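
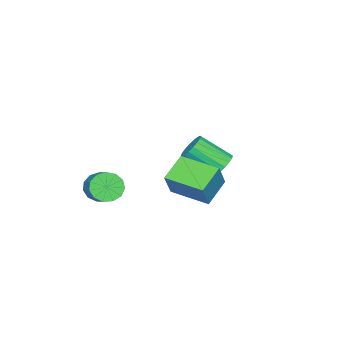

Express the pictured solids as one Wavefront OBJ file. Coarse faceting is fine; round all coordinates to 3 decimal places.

v 1.547 2.37 -0.87
v 2.343 2.502 0.615
v 1.506 4.533 -1.04
v 2.302 4.665 0.445
v 3.038 2.335 -1.665
v 3.834 2.467 -0.18
v 2.997 4.498 -1.835
v 3.793 4.63 -0.35
v -2.823 1.861 -3.156
v -2.394 1.509 -3.799
v -1.847 -0.113 -2.548
v -2.277 0.239 -1.904
v -2.133 1.725 -3.633
v -1.586 0.104 -2.381
v -2.008 1.969 -3.371
v -1.462 0.348 -2.12
v -2.045 2.191 -3.068
v -1.499 0.57 -1.816
v -2.236 2.348 -2.781
v -1.69 0.727 -1.529
v -2.544 2.408 -2.569
v -1.997 0.787 -1.317
v -2.906 2.36 -2.473
v -2.36 0.739 -1.221
v -3.253 2.213 -2.512
v -2.706 0.591 -1.261
v -3.514 1.996 -2.679
v -2.967 0.375 -1.427
v -3.638 1.752 -2.94
v -3.092 0.131 -1.689
v -3.601 1.53 -3.244
v -3.055 -0.091 -1.992
v -3.41 1.373 -3.531
v -2.864 -0.248 -2.279
v -3.103 1.313 -3.743
v -2.556 -0.308 -2.491
v -2.74 1.361 -3.839
v -2.194 -0.26 -2.587
v 3.298 -1.691 -2.612
v 4.053 -1.96 -3.064
v 4.877 -0.999 -2.259
v 4.122 -0.729 -1.808
v 3.855 -1.564 -3.334
v 4.679 -0.603 -2.529
v 3.48 -1.209 -3.374
v 4.304 -0.248 -2.57
v 3.047 -1.006 -3.173
v 3.871 -0.045 -2.369
v 2.694 -1.021 -2.794
v 3.518 -0.059 -1.99
v 2.533 -1.248 -2.357
v 3.357 -0.287 -1.553
v 2.614 -1.616 -2.001
v 3.439 -0.655 -1.197
v 2.913 -2.007 -1.839
v 3.737 -1.046 -1.035
v 3.334 -2.298 -1.922
v 4.158 -1.337 -1.118
v 3.743 -2.396 -2.225
v 4.567 -1.435 -1.421
v 4.011 -2.27 -2.65
v 4.835 -1.309 -1.846
f 2 4 1
f 5 2 1
f 1 4 3
f 3 5 1
f 2 8 4
f 6 2 5
f 6 8 2
f 4 8 3
f 7 5 3
f 3 8 7
f 7 6 5
f 8 6 7
f 10 9 13
f 10 13 11
f 11 13 14
f 11 14 12
f 13 9 15
f 13 15 14
f 14 15 16
f 14 16 12
f 15 9 17
f 15 17 16
f 16 17 18
f 16 18 12
f 17 9 19
f 17 19 18
f 18 19 20
f 18 20 12
f 19 9 21
f 19 21 20
f 20 21 22
f 20 22 12
f 21 9 23
f 21 23 22
f 22 23 24
f 22 24 12
f 23 9 25
f 23 25 24
f 24 25 26
f 24 26 12
f 25 9 27
f 25 27 26
f 26 27 28
f 26 28 12
f 27 9 29
f 27 29 28
f 28 29 30
f 28 30 12
f 29 9 31
f 29 31 30
f 30 31 32
f 30 32 12
f 31 9 33
f 31 33 32
f 32 33 34
f 32 34 12
f 33 9 35
f 33 35 34
f 34 35 36
f 34 36 12
f 35 9 37
f 35 37 36
f 36 37 38
f 36 38 12
f 37 9 10
f 37 10 38
f 38 10 11
f 38 11 12
f 40 39 43
f 40 43 41
f 41 43 44
f 41 44 42
f 43 39 45
f 43 45 44
f 44 45 46
f 44 46 42
f 45 39 47
f 45 47 46
f 46 47 48
f 46 48 42
f 47 39 49
f 47 49 48
f 48 49 50
f 48 50 42
f 49 39 51
f 49 51 50
f 50 51 52
f 50 52 42
f 51 39 53
f 51 53 52
f 52 53 54
f 52 54 42
f 53 39 55
f 53 55 54
f 54 55 56
f 54 56 42
f 55 39 57
f 55 57 56
f 56 57 58
f 56 58 42
f 57 39 59
f 57 59 58
f 58 59 60
f 58 60 42
f 59 39 61
f 59 61 60
f 60 61 62
f 60 62 42
f 61 39 40
f 61 40 62
f 62 40 41
f 62 41 42



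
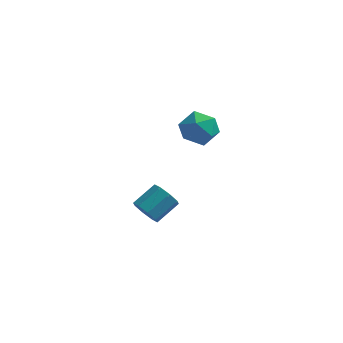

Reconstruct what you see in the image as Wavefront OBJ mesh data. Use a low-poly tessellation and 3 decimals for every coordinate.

v -0.495 -0.205 2.045
v 0.324 0.723 1.962
v 0.336 -0.783 3.778
v 1.155 0.145 3.695
v -0.042 0.391 3.907
v -0.556 0.749 2.836
v 1.216 -0.809 2.904
v 0.702 -0.451 1.833
v 1.381 0.35 2.493
v 0.604 1.092 3.113
v 0.056 -1.152 2.627
v -0.721 -0.41 3.247
v -2.611 -0.35 -4.424
v -2.342 0.038 -5.237
v -1.42 1.217 -4.369
v -1.689 0.83 -3.556
v -2.95 0.326 -4.982
v -2.028 1.506 -4.115
v -3.36 0.218 -4.4
v -2.438 1.398 -3.533
v -3.33 -0.222 -3.832
v -2.408 0.957 -2.965
v -2.88 -0.737 -3.611
v -1.958 0.442 -2.743
v -2.272 -1.026 -3.865
v -1.35 0.154 -2.998
v -1.862 -0.918 -4.447
v -0.94 0.262 -3.58
v -1.892 -0.477 -5.015
v -0.97 0.702 -4.148
f 1 12 6
f 1 6 2
f 1 2 8
f 1 8 11
f 1 11 12
f 2 6 10
f 6 12 5
f 12 11 3
f 11 8 7
f 8 2 9
f 4 10 5
f 4 5 3
f 4 3 7
f 4 7 9
f 4 9 10
f 5 10 6
f 3 5 12
f 7 3 11
f 9 7 8
f 10 9 2
f 14 13 17
f 14 17 15
f 15 17 18
f 15 18 16
f 17 13 19
f 17 19 18
f 18 19 20
f 18 20 16
f 19 13 21
f 19 21 20
f 20 21 22
f 20 22 16
f 21 13 23
f 21 23 22
f 22 23 24
f 22 24 16
f 23 13 25
f 23 25 24
f 24 25 26
f 24 26 16
f 25 13 27
f 25 27 26
f 26 27 28
f 26 28 16
f 27 13 29
f 27 29 28
f 28 29 30
f 28 30 16
f 29 13 14
f 29 14 30
f 30 14 15
f 30 15 16



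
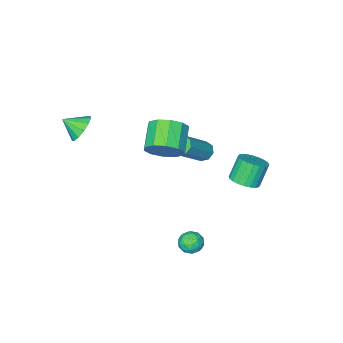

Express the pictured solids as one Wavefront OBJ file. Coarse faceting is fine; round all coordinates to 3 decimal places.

v 2.727 -3.034 2.768
v 3.255 -3.035 2.18
v 3.333 -3.666 3.312
v 3.366 -2.698 2.448
v 3.275 -2.467 2.818
v 3.01 -2.416 3.172
v 2.655 -2.562 3.397
v 2.323 -2.857 3.424
v 2.12 -3.209 3.242
v 2.109 -3.505 2.909
v 2.295 -3.651 2.532
v 2.618 -3.602 2.23
v 2.976 -3.372 2.099
v 1.205 3.223 -1.835
v 1.539 2.725 -2.028
v 0.381 2.855 -2.312
v 0.715 2.357 -2.505
v 0.573 2.424 -1.894
v 1.082 2.651 -1.599
v 0.838 2.929 -2.741
v 1.347 3.156 -2.446
v 1.312 2.543 -2.588
v 1.149 2.23 -2.065
v 0.771 3.35 -2.275
v 0.608 3.037 -1.752
v 1.444 3.006 -1.89
v 0.476 2.574 -2.45
v 0.392 2.613 -2.091
v 0.589 2.32 -2.205
v 1.176 2.963 -1.638
v 1.372 2.67 -1.751
v 0.805 2.493 -1.672
v 0.548 2.91 -2.589
v 0.744 2.617 -2.702
v 1.331 3.26 -2.135
v 1.528 2.967 -2.249
v 1.115 3.087 -2.668
v 1.508 2.606 -2.332
v 1.023 2.39 -2.613
v 1.095 2.726 -2.751
v 1.395 2.86 -2.578
v 1.412 2.423 -2.025
v 0.927 2.206 -2.305
v 0.844 2.246 -1.946
v 1.143 2.379 -1.773
v 1.278 2.316 -2.354
v 0.993 3.374 -2.035
v 0.508 3.157 -2.315
v 0.777 3.201 -2.567
v 1.076 3.334 -2.394
v 0.897 3.19 -1.727
v 0.412 2.974 -2.008
v 0.525 2.72 -1.762
v 0.825 2.854 -1.589
v 0.642 3.264 -1.986
v -3.877 -2.543 -2.022
v -3.537 -2.32 -2.421
v -2.043 -2.155 -1.058
v -2.383 -2.377 -0.658
v -3.766 -2.016 -2.208
v -2.271 -1.85 -0.844
v -4.06 -2.02 -1.885
v -2.565 -1.855 -0.522
v -4.247 -2.331 -1.643
v -2.752 -2.165 -0.279
v -4.217 -2.765 -1.622
v -2.723 -2.6 -0.259
v -3.989 -3.07 -1.836
v -2.494 -2.904 -0.472
v -3.695 -3.065 -2.158
v -2.2 -2.9 -0.795
v -3.508 -2.755 -2.401
v -2.013 -2.589 -1.037
v -2.905 1.723 -0.686
v -2.415 1.197 -0.471
v -3.026 1.09 0.66
v -3.515 1.617 0.446
v -2.283 1.44 -0.377
v -2.894 1.333 0.755
v -2.245 1.726 -0.329
v -2.856 1.62 0.802
v -2.307 2.012 -0.336
v -2.918 1.905 0.795
v -2.461 2.254 -0.396
v -3.072 2.147 0.735
v -2.682 2.415 -0.5
v -3.293 2.308 0.631
v -2.937 2.471 -0.632
v -3.547 2.364 0.499
v -3.187 2.413 -0.773
v -3.798 2.306 0.358
v -3.394 2.25 -0.9
v -4.005 2.143 0.231
v -3.526 2.007 -0.995
v -4.137 1.9 0.137
v -3.564 1.72 -1.042
v -4.175 1.614 0.089
v -3.502 1.435 -1.035
v -4.113 1.328 0.096
v -3.348 1.193 -0.975
v -3.959 1.086 0.156
v -3.127 1.032 -0.871
v -3.738 0.925 0.26
v -2.873 0.976 -0.739
v -3.483 0.869 0.392
v -2.622 1.034 -0.598
v -3.233 0.927 0.533
v -1.172 -2.046 -0.239
v -0.389 -2.506 0.154
v -1.324 -3.434 0.932
v -2.108 -2.974 0.539
v -0.541 -2.043 0.524
v -1.476 -2.971 1.301
v -0.935 -1.581 0.602
v -1.87 -2.509 1.38
v -1.419 -1.297 0.359
v -2.354 -2.225 1.137
v -1.809 -1.298 -0.112
v -2.744 -2.227 0.666
v -1.956 -1.586 -0.632
v -2.891 -2.514 0.146
v -1.804 -2.049 -1.001
v -2.739 -2.977 -0.224
v -1.41 -2.511 -1.08
v -2.345 -3.439 -0.302
v -0.926 -2.795 -0.837
v -1.861 -3.723 -0.059
v -0.536 -2.793 -0.366
v -1.471 -3.722 0.412
f 2 1 4
f 2 4 3
f 4 1 5
f 4 5 3
f 5 1 6
f 5 6 3
f 6 1 7
f 6 7 3
f 7 1 8
f 7 8 3
f 8 1 9
f 8 9 3
f 9 1 10
f 9 10 3
f 10 1 11
f 10 11 3
f 11 1 12
f 11 12 3
f 12 1 13
f 12 13 3
f 13 1 2
f 13 2 3
f 14 51 30
f 51 25 54
f 30 54 19
f 51 54 30
f 14 30 26
f 30 19 31
f 26 31 15
f 30 31 26
f 14 26 35
f 26 15 36
f 35 36 21
f 26 36 35
f 14 35 47
f 35 21 50
f 47 50 24
f 35 50 47
f 14 47 51
f 47 24 55
f 51 55 25
f 47 55 51
f 15 31 42
f 31 19 45
f 42 45 23
f 31 45 42
f 19 54 32
f 54 25 53
f 32 53 18
f 54 53 32
f 25 55 52
f 55 24 48
f 52 48 16
f 55 48 52
f 24 50 49
f 50 21 37
f 49 37 20
f 50 37 49
f 21 36 41
f 36 15 38
f 41 38 22
f 36 38 41
f 17 43 29
f 43 23 44
f 29 44 18
f 43 44 29
f 17 29 27
f 29 18 28
f 27 28 16
f 29 28 27
f 17 27 34
f 27 16 33
f 34 33 20
f 27 33 34
f 17 34 39
f 34 20 40
f 39 40 22
f 34 40 39
f 17 39 43
f 39 22 46
f 43 46 23
f 39 46 43
f 18 44 32
f 44 23 45
f 32 45 19
f 44 45 32
f 16 28 52
f 28 18 53
f 52 53 25
f 28 53 52
f 20 33 49
f 33 16 48
f 49 48 24
f 33 48 49
f 22 40 41
f 40 20 37
f 41 37 21
f 40 37 41
f 23 46 42
f 46 22 38
f 42 38 15
f 46 38 42
f 57 56 60
f 57 60 58
f 58 60 61
f 58 61 59
f 60 56 62
f 60 62 61
f 61 62 63
f 61 63 59
f 62 56 64
f 62 64 63
f 63 64 65
f 63 65 59
f 64 56 66
f 64 66 65
f 65 66 67
f 65 67 59
f 66 56 68
f 66 68 67
f 67 68 69
f 67 69 59
f 68 56 70
f 68 70 69
f 69 70 71
f 69 71 59
f 70 56 72
f 70 72 71
f 71 72 73
f 71 73 59
f 72 56 57
f 72 57 73
f 73 57 58
f 73 58 59
f 75 74 78
f 75 78 76
f 76 78 79
f 76 79 77
f 78 74 80
f 78 80 79
f 79 80 81
f 79 81 77
f 80 74 82
f 80 82 81
f 81 82 83
f 81 83 77
f 82 74 84
f 82 84 83
f 83 84 85
f 83 85 77
f 84 74 86
f 84 86 85
f 85 86 87
f 85 87 77
f 86 74 88
f 86 88 87
f 87 88 89
f 87 89 77
f 88 74 90
f 88 90 89
f 89 90 91
f 89 91 77
f 90 74 92
f 90 92 91
f 91 92 93
f 91 93 77
f 92 74 94
f 92 94 93
f 93 94 95
f 93 95 77
f 94 74 96
f 94 96 95
f 95 96 97
f 95 97 77
f 96 74 98
f 96 98 97
f 97 98 99
f 97 99 77
f 98 74 100
f 98 100 99
f 99 100 101
f 99 101 77
f 100 74 102
f 100 102 101
f 101 102 103
f 101 103 77
f 102 74 104
f 102 104 103
f 103 104 105
f 103 105 77
f 104 74 106
f 104 106 105
f 105 106 107
f 105 107 77
f 106 74 75
f 106 75 107
f 107 75 76
f 107 76 77
f 109 108 112
f 109 112 110
f 110 112 113
f 110 113 111
f 112 108 114
f 112 114 113
f 113 114 115
f 113 115 111
f 114 108 116
f 114 116 115
f 115 116 117
f 115 117 111
f 116 108 118
f 116 118 117
f 117 118 119
f 117 119 111
f 118 108 120
f 118 120 119
f 119 120 121
f 119 121 111
f 120 108 122
f 120 122 121
f 121 122 123
f 121 123 111
f 122 108 124
f 122 124 123
f 123 124 125
f 123 125 111
f 124 108 126
f 124 126 125
f 125 126 127
f 125 127 111
f 126 108 128
f 126 128 127
f 127 128 129
f 127 129 111
f 128 108 109
f 128 109 129
f 129 109 110
f 129 110 111



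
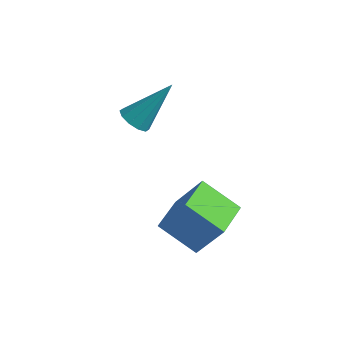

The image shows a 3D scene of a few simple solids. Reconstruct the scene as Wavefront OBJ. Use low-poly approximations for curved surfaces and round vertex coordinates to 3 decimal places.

v 2.308 -0.553 1.065
v 3.109 -0.354 2.377
v 2.11 0.729 0.991
v 2.91 0.929 2.303
v 3.53 -0.409 0.297
v 4.33 -0.209 1.609
v 3.331 0.874 0.223
v 4.132 1.073 1.535
v -0.092 1.922 2.884
v 0.35 2.046 2.548
v 0.652 2.878 4.216
v 0.107 2.297 2.504
v -0.213 2.405 2.606
v -0.486 2.328 2.814
v -0.61 2.096 3.049
v -0.535 1.798 3.221
v -0.292 1.548 3.265
v 0.028 1.44 3.163
v 0.302 1.517 2.955
v 0.425 1.748 2.72
f 2 4 1
f 5 2 1
f 1 4 3
f 3 5 1
f 2 8 4
f 6 2 5
f 6 8 2
f 4 8 3
f 7 5 3
f 3 8 7
f 7 6 5
f 8 6 7
f 10 9 12
f 10 12 11
f 12 9 13
f 12 13 11
f 13 9 14
f 13 14 11
f 14 9 15
f 14 15 11
f 15 9 16
f 15 16 11
f 16 9 17
f 16 17 11
f 17 9 18
f 17 18 11
f 18 9 19
f 18 19 11
f 19 9 20
f 19 20 11
f 20 9 10
f 20 10 11



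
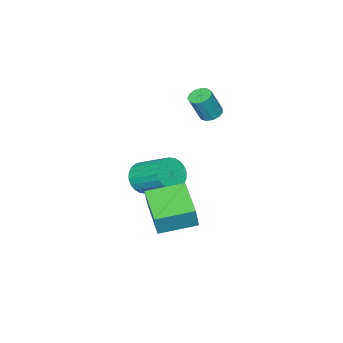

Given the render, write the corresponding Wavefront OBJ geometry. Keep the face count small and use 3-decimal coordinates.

v -2.202 0.14 1.457
v -1.661 0.01 1.208
v -1.057 -0.169 2.613
v -1.598 -0.04 2.863
v -1.667 0.351 1.254
v -1.063 0.171 2.659
v -1.843 0.624 1.365
v -1.239 0.445 2.77
v -2.133 0.744 1.505
v -1.529 0.565 2.91
v -2.445 0.672 1.63
v -1.841 0.492 3.035
v -2.68 0.431 1.7
v -2.076 0.251 3.105
v -2.763 0.097 1.693
v -2.159 -0.082 3.098
v -2.668 -0.223 1.611
v -2.064 -0.402 3.017
v -2.425 -0.428 1.481
v -1.821 -0.607 2.886
v -2.111 -0.452 1.343
v -1.507 -0.632 2.748
v -1.826 -0.289 1.241
v -1.222 -0.469 2.646
v 0.279 -1.952 -2.926
v 0.918 -1.548 -3.485
v 0.759 0.215 -2.393
v 0.121 -0.188 -1.834
v 0.607 -1.466 -3.662
v 0.448 0.297 -2.569
v 0.246 -1.459 -3.726
v 0.087 0.304 -2.634
v -0.11 -1.527 -3.669
v -0.269 0.236 -2.576
v -0.407 -1.659 -3.498
v -0.565 0.104 -2.406
v -0.599 -1.836 -3.241
v -0.758 -0.073 -2.149
v -0.657 -2.03 -2.935
v -0.816 -0.267 -1.843
v -0.573 -2.213 -2.629
v -0.732 -0.45 -1.536
v -0.359 -2.355 -2.367
v -0.518 -0.592 -1.275
v -0.048 -2.437 -2.191
v -0.207 -0.674 -1.098
v 0.313 -2.444 -2.126
v 0.154 -0.681 -1.034
v 0.669 -2.376 -2.184
v 0.51 -0.613 -1.091
v 0.965 -2.244 -2.354
v 0.807 -0.481 -1.262
v 1.158 -2.067 -2.611
v 0.999 -0.304 -1.519
v 1.216 -1.873 -2.917
v 1.057 -0.11 -1.825
v 1.132 -1.69 -3.224
v 0.973 0.073 -2.131
v 2.024 2.681 -1.121
v 2.345 2.793 0.04
v 3.153 4.422 -1.602
v 3.475 4.534 -0.441
v 3.545 1.606 -1.439
v 3.867 1.718 -0.278
v 4.675 3.347 -1.92
v 4.996 3.459 -0.759
f 2 1 5
f 2 5 3
f 3 5 6
f 3 6 4
f 5 1 7
f 5 7 6
f 6 7 8
f 6 8 4
f 7 1 9
f 7 9 8
f 8 9 10
f 8 10 4
f 9 1 11
f 9 11 10
f 10 11 12
f 10 12 4
f 11 1 13
f 11 13 12
f 12 13 14
f 12 14 4
f 13 1 15
f 13 15 14
f 14 15 16
f 14 16 4
f 15 1 17
f 15 17 16
f 16 17 18
f 16 18 4
f 17 1 19
f 17 19 18
f 18 19 20
f 18 20 4
f 19 1 21
f 19 21 20
f 20 21 22
f 20 22 4
f 21 1 23
f 21 23 22
f 22 23 24
f 22 24 4
f 23 1 2
f 23 2 24
f 24 2 3
f 24 3 4
f 26 25 29
f 26 29 27
f 27 29 30
f 27 30 28
f 29 25 31
f 29 31 30
f 30 31 32
f 30 32 28
f 31 25 33
f 31 33 32
f 32 33 34
f 32 34 28
f 33 25 35
f 33 35 34
f 34 35 36
f 34 36 28
f 35 25 37
f 35 37 36
f 36 37 38
f 36 38 28
f 37 25 39
f 37 39 38
f 38 39 40
f 38 40 28
f 39 25 41
f 39 41 40
f 40 41 42
f 40 42 28
f 41 25 43
f 41 43 42
f 42 43 44
f 42 44 28
f 43 25 45
f 43 45 44
f 44 45 46
f 44 46 28
f 45 25 47
f 45 47 46
f 46 47 48
f 46 48 28
f 47 25 49
f 47 49 48
f 48 49 50
f 48 50 28
f 49 25 51
f 49 51 50
f 50 51 52
f 50 52 28
f 51 25 53
f 51 53 52
f 52 53 54
f 52 54 28
f 53 25 55
f 53 55 54
f 54 55 56
f 54 56 28
f 55 25 57
f 55 57 56
f 56 57 58
f 56 58 28
f 57 25 26
f 57 26 58
f 58 26 27
f 58 27 28
f 60 62 59
f 63 60 59
f 59 62 61
f 61 63 59
f 60 66 62
f 64 60 63
f 64 66 60
f 62 66 61
f 65 63 61
f 61 66 65
f 65 64 63
f 66 64 65



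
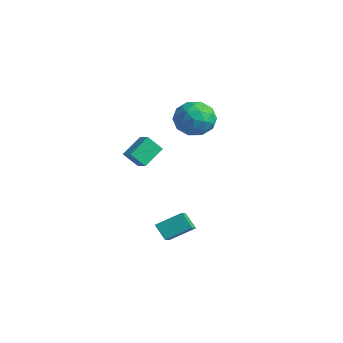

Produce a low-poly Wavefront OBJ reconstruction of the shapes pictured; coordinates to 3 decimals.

v -3.539 -3.519 0.945
v -2.692 -3.571 1.302
v -3.816 -2.214 1.792
v -2.97 -2.266 2.149
v -3.11 -2.834 0.031
v -2.264 -2.886 0.388
v -3.388 -1.529 0.878
v -2.541 -1.581 1.235
v 0.738 -4.266 -2.38
v 1.359 -2.974 -1.584
v -0.111 -3.422 -3.087
v 0.51 -2.13 -2.29
v 1.51 -4.15 -3.17
v 2.131 -2.858 -2.373
v 0.661 -3.306 -3.876
v 1.282 -2.014 -3.08
v -0.611 0.004 2.976
v 0.215 -0.181 3.898
v -1.995 -1.059 4.002
v -1.169 -1.244 4.924
v -1.633 -0.1 4.72
v -0.778 0.557 4.086
v -1.002 -1.797 3.814
v -0.147 -1.14 3.18
v -0.027 -1.294 4.415
v -0.417 -0.246 4.976
v -1.363 -0.994 2.924
v -1.753 0.054 3.485
v -0.076 0.005 3.347
v -1.704 -1.245 4.553
v -1.976 -0.572 4.434
v -1.491 -0.681 4.975
v -0.66 0.439 3.458
v -0.175 0.33 3.999
v -1.261 0.377 4.483
v -1.605 -1.57 3.901
v -1.12 -1.679 4.442
v -0.289 -0.559 2.925
v 0.196 -0.668 3.466
v -0.519 -1.617 3.417
v 0.267 -0.758 4.193
v -0.547 -1.383 4.796
v -0.449 -1.708 4.143
v 0.054 -1.322 3.771
v 0.037 -0.142 4.522
v -0.776 -0.767 5.125
v -1.049 -0.095 5.006
v -0.546 0.292 4.633
v -0.105 -0.796 4.827
v -1.004 -0.473 2.775
v -1.817 -1.098 3.378
v -1.234 -1.532 3.267
v -0.731 -1.145 2.894
v -1.233 0.143 3.104
v -2.047 -0.482 3.707
v -1.834 0.082 4.129
v -1.331 0.468 3.757
v -1.675 -0.444 3.073
f 2 4 1
f 5 2 1
f 1 4 3
f 3 5 1
f 2 8 4
f 6 2 5
f 6 8 2
f 4 8 3
f 7 5 3
f 3 8 7
f 7 6 5
f 8 6 7
f 10 12 9
f 13 10 9
f 9 12 11
f 11 13 9
f 10 16 12
f 14 10 13
f 14 16 10
f 12 16 11
f 15 13 11
f 11 16 15
f 15 14 13
f 16 14 15
f 17 54 33
f 54 28 57
f 33 57 22
f 54 57 33
f 17 33 29
f 33 22 34
f 29 34 18
f 33 34 29
f 17 29 38
f 29 18 39
f 38 39 24
f 29 39 38
f 17 38 50
f 38 24 53
f 50 53 27
f 38 53 50
f 17 50 54
f 50 27 58
f 54 58 28
f 50 58 54
f 18 34 45
f 34 22 48
f 45 48 26
f 34 48 45
f 22 57 35
f 57 28 56
f 35 56 21
f 57 56 35
f 28 58 55
f 58 27 51
f 55 51 19
f 58 51 55
f 27 53 52
f 53 24 40
f 52 40 23
f 53 40 52
f 24 39 44
f 39 18 41
f 44 41 25
f 39 41 44
f 20 46 32
f 46 26 47
f 32 47 21
f 46 47 32
f 20 32 30
f 32 21 31
f 30 31 19
f 32 31 30
f 20 30 37
f 30 19 36
f 37 36 23
f 30 36 37
f 20 37 42
f 37 23 43
f 42 43 25
f 37 43 42
f 20 42 46
f 42 25 49
f 46 49 26
f 42 49 46
f 21 47 35
f 47 26 48
f 35 48 22
f 47 48 35
f 19 31 55
f 31 21 56
f 55 56 28
f 31 56 55
f 23 36 52
f 36 19 51
f 52 51 27
f 36 51 52
f 25 43 44
f 43 23 40
f 44 40 24
f 43 40 44
f 26 49 45
f 49 25 41
f 45 41 18
f 49 41 45



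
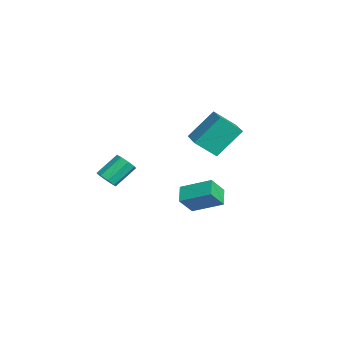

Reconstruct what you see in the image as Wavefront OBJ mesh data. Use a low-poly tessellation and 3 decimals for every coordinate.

v -2.787 -3.84 -0.226
v -2.177 -3.813 0.024
v -2.643 -2.693 1.037
v -3.253 -2.72 0.786
v -2.242 -3.492 -0.36
v -2.708 -2.372 0.653
v -2.626 -3.375 -0.666
v -3.092 -2.255 0.346
v -3.105 -3.53 -0.715
v -3.571 -2.41 0.298
v -3.397 -3.867 -0.477
v -3.863 -2.747 0.536
v -3.332 -4.188 -0.093
v -3.798 -3.068 0.92
v -2.948 -4.305 0.214
v -3.414 -3.185 1.226
v -2.469 -4.15 0.262
v -2.935 -3.03 1.275
v 3.3 -0.396 0.334
v 2.43 -0.219 0.858
v 4.017 1.019 1.048
v 3.148 1.196 1.572
v 3.732 -1.096 1.288
v 2.863 -0.919 1.812
v 4.45 0.319 2.002
v 3.58 0.496 2.526
v -2.216 1.463 1.833
v -2.304 0.319 2.831
v -2.499 2.83 3.375
v -2.587 1.687 4.373
v -0.713 1.533 2.047
v -0.801 0.39 3.045
v -0.996 2.901 3.589
v -1.084 1.757 4.587
f 2 1 5
f 2 5 3
f 3 5 6
f 3 6 4
f 5 1 7
f 5 7 6
f 6 7 8
f 6 8 4
f 7 1 9
f 7 9 8
f 8 9 10
f 8 10 4
f 9 1 11
f 9 11 10
f 10 11 12
f 10 12 4
f 11 1 13
f 11 13 12
f 12 13 14
f 12 14 4
f 13 1 15
f 13 15 14
f 14 15 16
f 14 16 4
f 15 1 17
f 15 17 16
f 16 17 18
f 16 18 4
f 17 1 2
f 17 2 18
f 18 2 3
f 18 3 4
f 20 22 19
f 23 20 19
f 19 22 21
f 21 23 19
f 20 26 22
f 24 20 23
f 24 26 20
f 22 26 21
f 25 23 21
f 21 26 25
f 25 24 23
f 26 24 25
f 28 30 27
f 31 28 27
f 27 30 29
f 29 31 27
f 28 34 30
f 32 28 31
f 32 34 28
f 30 34 29
f 33 31 29
f 29 34 33
f 33 32 31
f 34 32 33



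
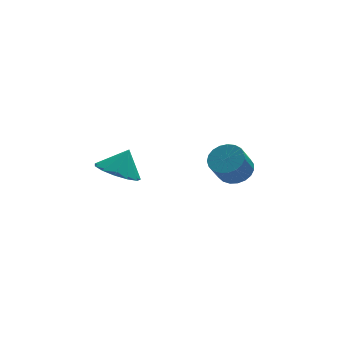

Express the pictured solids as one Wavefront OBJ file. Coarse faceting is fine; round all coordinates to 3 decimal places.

v 3.781 1.362 1.098
v 4.286 1.855 1.588
v 3.745 1.332 2.673
v 3.239 0.838 2.182
v 3.998 2.063 1.545
v 3.457 1.54 2.629
v 3.673 2.15 1.425
v 3.131 1.626 2.509
v 3.366 2.1 1.247
v 2.825 1.577 2.332
v 3.131 1.923 1.045
v 2.59 1.399 2.129
v 3.008 1.648 0.851
v 2.467 1.125 1.935
v 3.019 1.324 0.7
v 2.478 0.801 1.784
v 3.162 1.007 0.618
v 2.621 0.483 1.702
v 3.411 0.751 0.619
v 2.87 0.227 1.703
v 3.725 0.6 0.702
v 3.183 0.077 1.786
v 4.048 0.581 0.854
v 3.507 0.058 1.939
v 4.325 0.697 1.049
v 3.783 0.174 2.133
v 4.507 0.928 1.252
v 3.966 0.405 2.336
v 4.565 1.234 1.428
v 4.023 0.711 2.512
v 4.486 1.562 1.547
v 3.945 1.039 2.631
v -1.635 -0.105 2.545
v -1.114 0.672 2.047
v -1.065 0.225 3.655
v -1.628 0.909 2.239
v -2.143 0.825 2.529
v -2.497 0.445 2.824
v -2.577 -0.11 3.03
v -2.358 -0.663 3.083
v -1.909 -1.039 2.965
v -1.373 -1.119 2.714
v -0.92 -0.877 2.409
v -0.694 -0.39 2.147
v -0.767 0.188 2.012
f 2 1 5
f 2 5 3
f 3 5 6
f 3 6 4
f 5 1 7
f 5 7 6
f 6 7 8
f 6 8 4
f 7 1 9
f 7 9 8
f 8 9 10
f 8 10 4
f 9 1 11
f 9 11 10
f 10 11 12
f 10 12 4
f 11 1 13
f 11 13 12
f 12 13 14
f 12 14 4
f 13 1 15
f 13 15 14
f 14 15 16
f 14 16 4
f 15 1 17
f 15 17 16
f 16 17 18
f 16 18 4
f 17 1 19
f 17 19 18
f 18 19 20
f 18 20 4
f 19 1 21
f 19 21 20
f 20 21 22
f 20 22 4
f 21 1 23
f 21 23 22
f 22 23 24
f 22 24 4
f 23 1 25
f 23 25 24
f 24 25 26
f 24 26 4
f 25 1 27
f 25 27 26
f 26 27 28
f 26 28 4
f 27 1 29
f 27 29 28
f 28 29 30
f 28 30 4
f 29 1 31
f 29 31 30
f 30 31 32
f 30 32 4
f 31 1 2
f 31 2 32
f 32 2 3
f 32 3 4
f 34 33 36
f 34 36 35
f 36 33 37
f 36 37 35
f 37 33 38
f 37 38 35
f 38 33 39
f 38 39 35
f 39 33 40
f 39 40 35
f 40 33 41
f 40 41 35
f 41 33 42
f 41 42 35
f 42 33 43
f 42 43 35
f 43 33 44
f 43 44 35
f 44 33 45
f 44 45 35
f 45 33 34
f 45 34 35



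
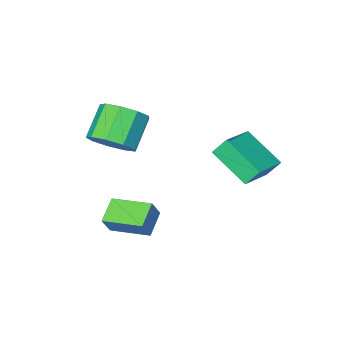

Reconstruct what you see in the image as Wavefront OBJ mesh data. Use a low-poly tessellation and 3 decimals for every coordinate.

v 0.879 -3.038 -2.423
v 1.338 -2.879 -1.561
v -0.129 -1.571 -2.159
v 0.329 -1.411 -1.296
v 1.731 -2.349 -3.004
v 2.189 -2.189 -2.141
v 0.722 -0.881 -2.739
v 1.181 -0.722 -1.877
v -4.352 0.682 0.717
v -3.859 -0.982 1.752
v -2.853 1.424 1.197
v -2.36 -0.239 2.232
v -3.92 0.319 -0.072
v -3.427 -1.344 0.963
v -2.421 1.062 0.408
v -1.928 -0.602 1.443
v 0.926 -3.578 1.143
v 1.681 -4.296 1.385
v 0.63 -5 2.579
v -0.126 -4.282 2.337
v 1.758 -3.701 1.804
v 0.707 -4.405 2.998
v 1.446 -3.048 1.913
v 0.394 -3.752 3.108
v 0.89 -2.643 1.663
v -0.161 -3.347 2.857
v 0.351 -2.676 1.169
v -0.701 -3.38 2.363
v 0.081 -3.131 0.663
v -0.971 -3.835 1.857
v 0.206 -3.795 0.381
v -0.846 -4.499 1.576
v 0.668 -4.357 0.456
v -0.384 -5.061 1.651
v 1.251 -4.555 0.853
v 0.199 -5.259 2.047
f 2 4 1
f 5 2 1
f 1 4 3
f 3 5 1
f 2 8 4
f 6 2 5
f 6 8 2
f 4 8 3
f 7 5 3
f 3 8 7
f 7 6 5
f 8 6 7
f 10 12 9
f 13 10 9
f 9 12 11
f 11 13 9
f 10 16 12
f 14 10 13
f 14 16 10
f 12 16 11
f 15 13 11
f 11 16 15
f 15 14 13
f 16 14 15
f 18 17 21
f 18 21 19
f 19 21 22
f 19 22 20
f 21 17 23
f 21 23 22
f 22 23 24
f 22 24 20
f 23 17 25
f 23 25 24
f 24 25 26
f 24 26 20
f 25 17 27
f 25 27 26
f 26 27 28
f 26 28 20
f 27 17 29
f 27 29 28
f 28 29 30
f 28 30 20
f 29 17 31
f 29 31 30
f 30 31 32
f 30 32 20
f 31 17 33
f 31 33 32
f 32 33 34
f 32 34 20
f 33 17 35
f 33 35 34
f 34 35 36
f 34 36 20
f 35 17 18
f 35 18 36
f 36 18 19
f 36 19 20



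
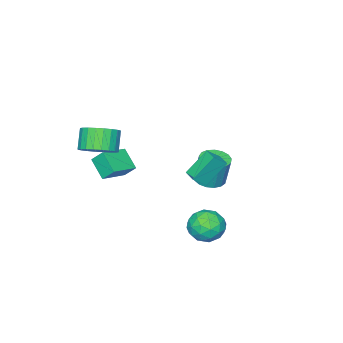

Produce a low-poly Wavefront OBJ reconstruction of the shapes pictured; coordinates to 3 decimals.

v -0.222 -3.721 -2.053
v -0.517 -4.798 -1.16
v -0.4 -3.051 -1.304
v -0.696 -4.129 -0.412
v 1.376 -3.791 -1.608
v 1.08 -4.869 -0.716
v 1.197 -3.122 -0.86
v 0.902 -4.199 0.033
v -1.803 1.533 0.88
v -1.113 1.226 1.52
v -1.442 2.324 0.869
v -0.752 2.017 1.51
v -0.768 1.043 -0.47
v -0.078 0.736 0.171
v -0.407 1.834 -0.48
v 0.283 1.527 0.16
v 0.418 3.24 -1.69
v 0.82 3.785 -2.522
v 0.48 1.775 -2.618
v 0.882 2.32 -3.45
v 1.473 2.178 -2.567
v 1.435 3.083 -1.993
v -0.135 2.477 -3.147
v -0.173 3.382 -2.573
v 0.478 3.313 -3.423
v 1.472 3.128 -3.064
v -0.172 2.432 -2.076
v 0.822 2.247 -1.717
v 0.613 3.641 -2.024
v 0.687 1.919 -3.116
v 1.034 1.835 -2.596
v 1.27 2.155 -3.085
v 0.975 3.229 -1.713
v 1.211 3.549 -2.202
v 1.595 2.604 -2.229
v 0.089 2.011 -2.938
v 0.325 2.331 -3.427
v 0.03 3.405 -2.055
v 0.266 3.725 -2.544
v -0.295 2.956 -2.911
v 0.649 3.684 -3.043
v 0.686 2.823 -3.588
v 0.088 2.915 -3.41
v 0.065 3.447 -3.073
v 1.233 3.575 -2.832
v 1.27 2.714 -3.378
v 1.617 2.63 -2.858
v 1.594 3.163 -2.521
v 1.032 3.298 -3.361
v 0.03 2.846 -1.762
v 0.067 1.985 -2.308
v -0.294 2.397 -2.619
v -0.317 2.93 -2.282
v 0.614 2.737 -1.552
v 0.651 1.876 -2.097
v 1.235 2.113 -2.067
v 1.212 2.645 -1.73
v 0.268 2.262 -1.779
v -3.84 -0.9 -2.897
v -3.359 -0.177 -3.038
v -3.38 0.183 -1.264
v -3.86 -0.54 -1.123
v -3.756 -0.041 -3.07
v -3.777 0.319 -1.296
v -4.173 -0.102 -3.063
v -4.194 0.257 -1.289
v -4.513 -0.346 -3.017
v -4.534 0.013 -1.243
v -4.699 -0.717 -2.944
v -4.72 -0.357 -1.17
v -4.688 -1.13 -2.86
v -4.709 -0.77 -1.086
v -4.483 -1.49 -2.785
v -4.504 -1.13 -1.011
v -4.13 -1.715 -2.735
v -4.151 -1.355 -0.961
v -3.711 -1.753 -2.722
v -3.732 -1.393 -0.949
v -3.321 -1.596 -2.75
v -3.342 -1.236 -0.976
v -3.05 -1.279 -2.811
v -3.071 -0.919 -1.037
v -2.96 -0.876 -2.891
v -2.981 -0.516 -1.118
v -3.071 -0.478 -2.973
v -3.092 -0.118 -1.2
v 2.304 -3.14 1.274
v 2.841 -4.051 1.218
v 2.174 -4.512 2.31
v 1.636 -3.6 2.366
v 3.088 -3.827 1.463
v 2.42 -4.288 2.555
v 3.215 -3.499 1.68
v 2.548 -3.959 2.771
v 3.203 -3.115 1.834
v 2.536 -3.576 2.926
v 3.055 -2.736 1.904
v 2.387 -3.196 2.995
v 2.792 -2.417 1.877
v 2.124 -2.878 2.969
v 2.455 -2.209 1.759
v 1.787 -2.67 2.851
v 2.094 -2.143 1.567
v 1.427 -2.603 2.659
v 1.766 -2.228 1.33
v 1.099 -2.689 2.422
v 1.52 -2.452 1.085
v 0.852 -2.913 2.177
v 1.392 -2.781 0.869
v 0.725 -3.241 1.96
v 1.404 -3.164 0.714
v 0.737 -3.625 1.806
v 1.553 -3.544 0.645
v 0.885 -4.004 1.736
v 1.816 -3.862 0.671
v 1.148 -4.323 1.763
v 2.153 -4.07 0.789
v 1.485 -4.531 1.881
v 2.513 -4.137 0.981
v 1.846 -4.597 2.073
f 2 4 1
f 5 2 1
f 1 4 3
f 3 5 1
f 2 8 4
f 6 2 5
f 6 8 2
f 4 8 3
f 7 5 3
f 3 8 7
f 7 6 5
f 8 6 7
f 10 12 9
f 13 10 9
f 9 12 11
f 11 13 9
f 10 16 12
f 14 10 13
f 14 16 10
f 12 16 11
f 15 13 11
f 11 16 15
f 15 14 13
f 16 14 15
f 17 54 33
f 54 28 57
f 33 57 22
f 54 57 33
f 17 33 29
f 33 22 34
f 29 34 18
f 33 34 29
f 17 29 38
f 29 18 39
f 38 39 24
f 29 39 38
f 17 38 50
f 38 24 53
f 50 53 27
f 38 53 50
f 17 50 54
f 50 27 58
f 54 58 28
f 50 58 54
f 18 34 45
f 34 22 48
f 45 48 26
f 34 48 45
f 22 57 35
f 57 28 56
f 35 56 21
f 57 56 35
f 28 58 55
f 58 27 51
f 55 51 19
f 58 51 55
f 27 53 52
f 53 24 40
f 52 40 23
f 53 40 52
f 24 39 44
f 39 18 41
f 44 41 25
f 39 41 44
f 20 46 32
f 46 26 47
f 32 47 21
f 46 47 32
f 20 32 30
f 32 21 31
f 30 31 19
f 32 31 30
f 20 30 37
f 30 19 36
f 37 36 23
f 30 36 37
f 20 37 42
f 37 23 43
f 42 43 25
f 37 43 42
f 20 42 46
f 42 25 49
f 46 49 26
f 42 49 46
f 21 47 35
f 47 26 48
f 35 48 22
f 47 48 35
f 19 31 55
f 31 21 56
f 55 56 28
f 31 56 55
f 23 36 52
f 36 19 51
f 52 51 27
f 36 51 52
f 25 43 44
f 43 23 40
f 44 40 24
f 43 40 44
f 26 49 45
f 49 25 41
f 45 41 18
f 49 41 45
f 60 59 63
f 60 63 61
f 61 63 64
f 61 64 62
f 63 59 65
f 63 65 64
f 64 65 66
f 64 66 62
f 65 59 67
f 65 67 66
f 66 67 68
f 66 68 62
f 67 59 69
f 67 69 68
f 68 69 70
f 68 70 62
f 69 59 71
f 69 71 70
f 70 71 72
f 70 72 62
f 71 59 73
f 71 73 72
f 72 73 74
f 72 74 62
f 73 59 75
f 73 75 74
f 74 75 76
f 74 76 62
f 75 59 77
f 75 77 76
f 76 77 78
f 76 78 62
f 77 59 79
f 77 79 78
f 78 79 80
f 78 80 62
f 79 59 81
f 79 81 80
f 80 81 82
f 80 82 62
f 81 59 83
f 81 83 82
f 82 83 84
f 82 84 62
f 83 59 85
f 83 85 84
f 84 85 86
f 84 86 62
f 85 59 60
f 85 60 86
f 86 60 61
f 86 61 62
f 88 87 91
f 88 91 89
f 89 91 92
f 89 92 90
f 91 87 93
f 91 93 92
f 92 93 94
f 92 94 90
f 93 87 95
f 93 95 94
f 94 95 96
f 94 96 90
f 95 87 97
f 95 97 96
f 96 97 98
f 96 98 90
f 97 87 99
f 97 99 98
f 98 99 100
f 98 100 90
f 99 87 101
f 99 101 100
f 100 101 102
f 100 102 90
f 101 87 103
f 101 103 102
f 102 103 104
f 102 104 90
f 103 87 105
f 103 105 104
f 104 105 106
f 104 106 90
f 105 87 107
f 105 107 106
f 106 107 108
f 106 108 90
f 107 87 109
f 107 109 108
f 108 109 110
f 108 110 90
f 109 87 111
f 109 111 110
f 110 111 112
f 110 112 90
f 111 87 113
f 111 113 112
f 112 113 114
f 112 114 90
f 113 87 115
f 113 115 114
f 114 115 116
f 114 116 90
f 115 87 117
f 115 117 116
f 116 117 118
f 116 118 90
f 117 87 119
f 117 119 118
f 118 119 120
f 118 120 90
f 119 87 88
f 119 88 120
f 120 88 89
f 120 89 90



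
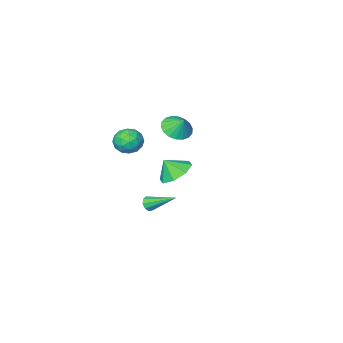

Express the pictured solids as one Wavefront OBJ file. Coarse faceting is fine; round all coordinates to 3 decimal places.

v -0.194 -2.651 -0.365
v 0.586 -2.913 0.143
v -0.866 -4.027 -0.043
v -0.086 -4.289 0.465
v -0.666 -3.589 0.796
v -0.25 -2.738 0.597
v -0.03 -4.202 -0.497
v 0.386 -3.351 -0.696
v 0.688 -3.871 0.062
v 0.295 -3.493 0.86
v -0.575 -3.447 -0.76
v -0.968 -3.069 0.038
v 0.255 -2.661 -0.139
v -0.535 -4.279 0.239
v -0.876 -3.868 0.434
v -0.417 -4.022 0.732
v -0.237 -2.558 0.128
v 0.222 -2.712 0.426
v -0.514 -3.11 0.81
v -0.502 -4.228 -0.326
v -0.043 -4.382 -0.028
v 0.137 -2.918 -0.632
v 0.596 -3.072 -0.334
v 0.234 -3.83 -0.71
v 0.773 -3.378 0.112
v 0.378 -4.187 0.301
v 0.411 -4.136 -0.265
v 0.655 -3.636 -0.381
v 0.542 -3.156 0.581
v 0.147 -3.965 0.77
v -0.193 -3.553 0.965
v 0.051 -3.053 0.848
v 0.602 -3.719 0.533
v -0.427 -2.975 -0.67
v -0.822 -3.784 -0.481
v -0.331 -3.887 -0.748
v -0.087 -3.387 -0.865
v -0.658 -2.753 -0.201
v -1.053 -3.562 -0.012
v -0.935 -3.304 0.481
v -0.691 -2.804 0.365
v -0.882 -3.221 -0.433
v 1.335 4.078 1.728
v 2.003 4.927 1.709
v 1.865 3.682 2.632
v 1.328 5.066 2.166
v 0.657 4.626 2.366
v 0.384 3.866 2.193
v 0.667 3.23 1.748
v 1.342 3.091 1.291
v 2.013 3.53 1.09
v 2.286 4.291 1.263
v -3.303 -3.247 0.321
v -2.359 -3.474 0.558
v -3.377 -2.593 1.239
v -2.312 -3.112 0.304
v -2.462 -2.776 0.053
v -2.779 -2.534 -0.145
v -3.199 -2.433 -0.25
v -3.64 -2.493 -0.243
v -4.014 -2.702 -0.124
v -4.247 -3.02 0.083
v -4.294 -3.382 0.337
v -4.144 -3.718 0.588
v -3.827 -3.96 0.786
v -3.407 -4.061 0.892
v -2.966 -4.001 0.884
v -2.592 -3.791 0.765
v 0.656 0.067 -3.134
v 1.115 0.201 -2.906
v -0.256 1.533 -2.166
v 1.074 0.381 -3.218
v 0.837 0.414 -3.491
v 0.515 0.285 -3.597
v 0.259 0.053 -3.486
v 0.189 -0.173 -3.211
v 0.337 -0.286 -2.9
v 0.634 -0.235 -2.699
v 0.941 -0.042 -2.701
f 1 38 17
f 38 12 41
f 17 41 6
f 38 41 17
f 1 17 13
f 17 6 18
f 13 18 2
f 17 18 13
f 1 13 22
f 13 2 23
f 22 23 8
f 13 23 22
f 1 22 34
f 22 8 37
f 34 37 11
f 22 37 34
f 1 34 38
f 34 11 42
f 38 42 12
f 34 42 38
f 2 18 29
f 18 6 32
f 29 32 10
f 18 32 29
f 6 41 19
f 41 12 40
f 19 40 5
f 41 40 19
f 12 42 39
f 42 11 35
f 39 35 3
f 42 35 39
f 11 37 36
f 37 8 24
f 36 24 7
f 37 24 36
f 8 23 28
f 23 2 25
f 28 25 9
f 23 25 28
f 4 30 16
f 30 10 31
f 16 31 5
f 30 31 16
f 4 16 14
f 16 5 15
f 14 15 3
f 16 15 14
f 4 14 21
f 14 3 20
f 21 20 7
f 14 20 21
f 4 21 26
f 21 7 27
f 26 27 9
f 21 27 26
f 4 26 30
f 26 9 33
f 30 33 10
f 26 33 30
f 5 31 19
f 31 10 32
f 19 32 6
f 31 32 19
f 3 15 39
f 15 5 40
f 39 40 12
f 15 40 39
f 7 20 36
f 20 3 35
f 36 35 11
f 20 35 36
f 9 27 28
f 27 7 24
f 28 24 8
f 27 24 28
f 10 33 29
f 33 9 25
f 29 25 2
f 33 25 29
f 44 43 46
f 44 46 45
f 46 43 47
f 46 47 45
f 47 43 48
f 47 48 45
f 48 43 49
f 48 49 45
f 49 43 50
f 49 50 45
f 50 43 51
f 50 51 45
f 51 43 52
f 51 52 45
f 52 43 44
f 52 44 45
f 54 53 56
f 54 56 55
f 56 53 57
f 56 57 55
f 57 53 58
f 57 58 55
f 58 53 59
f 58 59 55
f 59 53 60
f 59 60 55
f 60 53 61
f 60 61 55
f 61 53 62
f 61 62 55
f 62 53 63
f 62 63 55
f 63 53 64
f 63 64 55
f 64 53 65
f 64 65 55
f 65 53 66
f 65 66 55
f 66 53 67
f 66 67 55
f 67 53 68
f 67 68 55
f 68 53 54
f 68 54 55
f 70 69 72
f 70 72 71
f 72 69 73
f 72 73 71
f 73 69 74
f 73 74 71
f 74 69 75
f 74 75 71
f 75 69 76
f 75 76 71
f 76 69 77
f 76 77 71
f 77 69 78
f 77 78 71
f 78 69 79
f 78 79 71
f 79 69 70
f 79 70 71



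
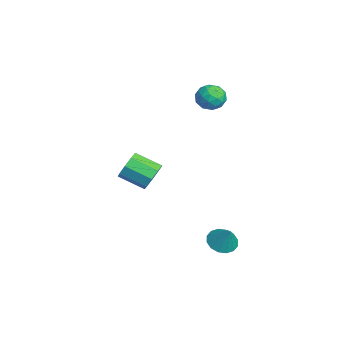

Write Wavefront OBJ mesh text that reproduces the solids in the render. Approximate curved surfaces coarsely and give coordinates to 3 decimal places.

v -3.147 3.029 2.027
v -2.441 3.233 2.282
v -2.619 2.287 1.158
v -1.913 2.491 1.413
v -2.374 2.05 1.858
v -2.701 2.508 2.395
v -2.359 3.012 1.045
v -2.686 3.47 1.582
v -1.954 3.223 1.675
v -1.963 2.628 2.177
v -3.097 2.892 1.263
v -3.106 2.297 1.765
v -2.841 3.196 2.231
v -2.219 2.324 1.209
v -2.49 2.064 1.471
v -2.075 2.185 1.621
v -2.993 2.77 2.297
v -2.578 2.89 2.447
v -2.539 2.195 2.197
v -2.482 2.63 0.993
v -2.067 2.75 1.143
v -2.985 3.335 1.819
v -2.57 3.456 1.969
v -2.521 3.325 1.243
v -2.139 3.31 2.024
v -1.829 2.874 1.513
v -2.091 3.18 1.297
v -2.283 3.449 1.613
v -2.145 2.961 2.319
v -1.834 2.525 1.808
v -2.105 2.265 2.07
v -2.297 2.535 2.385
v -1.859 2.955 1.963
v -3.226 2.995 1.632
v -2.915 2.559 1.121
v -2.763 2.985 1.055
v -2.955 3.255 1.37
v -3.231 2.646 1.927
v -2.921 2.21 1.416
v -2.777 2.071 1.827
v -2.969 2.34 2.143
v -3.201 2.565 1.477
v 3.595 2.22 -3.96
v 4.021 1.639 -4.075
v 4.185 2.46 -2.98
v 4.196 1.925 -4.25
v 4.209 2.29 -4.348
v 4.058 2.636 -4.341
v 3.782 2.87 -4.233
v 3.456 2.931 -4.051
v 3.168 2.801 -3.846
v 2.993 2.515 -3.67
v 2.98 2.15 -3.573
v 3.131 1.804 -3.579
v 3.407 1.569 -3.688
v 3.733 1.509 -3.869
v 2.292 -0.585 -0.412
v 2.707 -0.458 0.212
v 2.163 -1.548 0.795
v 1.748 -1.675 0.172
v 2.251 -0.211 0.249
v 1.707 -1.301 0.832
v 1.814 -0.139 -0.024
v 1.271 -1.229 0.559
v 1.6 -0.276 -0.478
v 1.057 -1.366 0.105
v 1.711 -0.557 -0.901
v 1.167 -1.647 -0.318
v 2.093 -0.852 -1.095
v 1.549 -1.941 -0.512
v 2.568 -1.021 -0.969
v 2.025 -2.111 -0.386
v 2.914 -0.987 -0.583
v 2.37 -2.077 0
v 2.968 -0.764 -0.116
v 2.425 -1.854 0.467
f 1 38 17
f 38 12 41
f 17 41 6
f 38 41 17
f 1 17 13
f 17 6 18
f 13 18 2
f 17 18 13
f 1 13 22
f 13 2 23
f 22 23 8
f 13 23 22
f 1 22 34
f 22 8 37
f 34 37 11
f 22 37 34
f 1 34 38
f 34 11 42
f 38 42 12
f 34 42 38
f 2 18 29
f 18 6 32
f 29 32 10
f 18 32 29
f 6 41 19
f 41 12 40
f 19 40 5
f 41 40 19
f 12 42 39
f 42 11 35
f 39 35 3
f 42 35 39
f 11 37 36
f 37 8 24
f 36 24 7
f 37 24 36
f 8 23 28
f 23 2 25
f 28 25 9
f 23 25 28
f 4 30 16
f 30 10 31
f 16 31 5
f 30 31 16
f 4 16 14
f 16 5 15
f 14 15 3
f 16 15 14
f 4 14 21
f 14 3 20
f 21 20 7
f 14 20 21
f 4 21 26
f 21 7 27
f 26 27 9
f 21 27 26
f 4 26 30
f 26 9 33
f 30 33 10
f 26 33 30
f 5 31 19
f 31 10 32
f 19 32 6
f 31 32 19
f 3 15 39
f 15 5 40
f 39 40 12
f 15 40 39
f 7 20 36
f 20 3 35
f 36 35 11
f 20 35 36
f 9 27 28
f 27 7 24
f 28 24 8
f 27 24 28
f 10 33 29
f 33 9 25
f 29 25 2
f 33 25 29
f 44 43 46
f 44 46 45
f 46 43 47
f 46 47 45
f 47 43 48
f 47 48 45
f 48 43 49
f 48 49 45
f 49 43 50
f 49 50 45
f 50 43 51
f 50 51 45
f 51 43 52
f 51 52 45
f 52 43 53
f 52 53 45
f 53 43 54
f 53 54 45
f 54 43 55
f 54 55 45
f 55 43 56
f 55 56 45
f 56 43 44
f 56 44 45
f 58 57 61
f 58 61 59
f 59 61 62
f 59 62 60
f 61 57 63
f 61 63 62
f 62 63 64
f 62 64 60
f 63 57 65
f 63 65 64
f 64 65 66
f 64 66 60
f 65 57 67
f 65 67 66
f 66 67 68
f 66 68 60
f 67 57 69
f 67 69 68
f 68 69 70
f 68 70 60
f 69 57 71
f 69 71 70
f 70 71 72
f 70 72 60
f 71 57 73
f 71 73 72
f 72 73 74
f 72 74 60
f 73 57 75
f 73 75 74
f 74 75 76
f 74 76 60
f 75 57 58
f 75 58 76
f 76 58 59
f 76 59 60



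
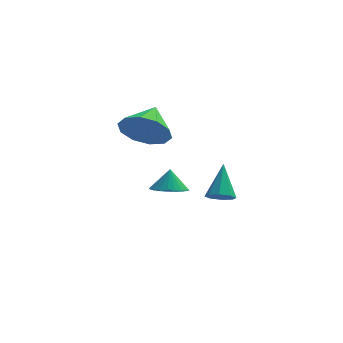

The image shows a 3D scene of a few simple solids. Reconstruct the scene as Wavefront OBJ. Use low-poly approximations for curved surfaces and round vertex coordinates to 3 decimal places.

v 1.805 -2.929 0.857
v 2.173 -3.286 1.15
v 1.935 -1.851 2.003
v 2.389 -3.009 0.865
v 2.264 -2.687 0.576
v 1.869 -2.506 0.451
v 1.437 -2.573 0.563
v 1.22 -2.849 0.848
v 1.346 -3.172 1.137
v 1.741 -3.353 1.262
v -1.022 -0.334 2.942
v -0.553 -0.888 3.755
v -0.618 0.914 3.558
v -0.093 -0.798 3.271
v 0.012 -0.531 2.662
v -0.278 -0.189 2.159
v -0.853 0.097 1.956
v -1.492 0.219 2.129
v -1.952 0.13 2.613
v -2.057 -0.137 3.222
v -1.767 -0.479 3.725
v -1.192 -0.766 3.928
v -0.112 2.348 -1.958
v 0.607 1.995 -1.839
v -0.068 2.752 -1.022
v 0.694 2.272 -1.963
v 0.659 2.561 -2.086
v 0.506 2.818 -2.189
v 0.259 3.003 -2.257
v -0.044 3.089 -2.28
v -0.358 3.061 -2.254
v -0.634 2.926 -2.182
v -0.831 2.702 -2.077
v -0.918 2.425 -1.953
v -0.883 2.135 -1.83
v -0.73 1.879 -1.727
v -0.483 1.694 -1.659
v -0.18 1.608 -1.636
v 0.134 1.635 -1.662
v 0.41 1.771 -1.734
f 2 1 4
f 2 4 3
f 4 1 5
f 4 5 3
f 5 1 6
f 5 6 3
f 6 1 7
f 6 7 3
f 7 1 8
f 7 8 3
f 8 1 9
f 8 9 3
f 9 1 10
f 9 10 3
f 10 1 2
f 10 2 3
f 12 11 14
f 12 14 13
f 14 11 15
f 14 15 13
f 15 11 16
f 15 16 13
f 16 11 17
f 16 17 13
f 17 11 18
f 17 18 13
f 18 11 19
f 18 19 13
f 19 11 20
f 19 20 13
f 20 11 21
f 20 21 13
f 21 11 22
f 21 22 13
f 22 11 12
f 22 12 13
f 24 23 26
f 24 26 25
f 26 23 27
f 26 27 25
f 27 23 28
f 27 28 25
f 28 23 29
f 28 29 25
f 29 23 30
f 29 30 25
f 30 23 31
f 30 31 25
f 31 23 32
f 31 32 25
f 32 23 33
f 32 33 25
f 33 23 34
f 33 34 25
f 34 23 35
f 34 35 25
f 35 23 36
f 35 36 25
f 36 23 37
f 36 37 25
f 37 23 38
f 37 38 25
f 38 23 39
f 38 39 25
f 39 23 40
f 39 40 25
f 40 23 24
f 40 24 25



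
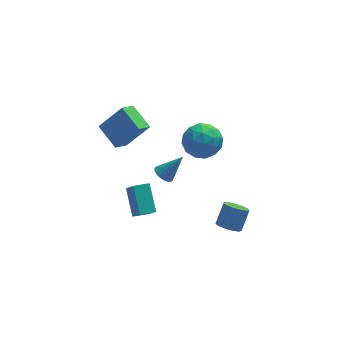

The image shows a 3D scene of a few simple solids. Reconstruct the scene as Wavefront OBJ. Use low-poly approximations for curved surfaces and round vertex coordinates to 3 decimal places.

v -2.846 1.621 0.903
v -3.541 3.043 1.578
v -2.114 2.262 0.309
v -2.809 3.683 0.983
v -1.511 1.537 2.457
v -2.206 2.958 3.131
v -0.779 2.177 1.862
v -1.474 3.599 2.537
v 2.892 -1.793 -4.256
v 3.567 -2.131 -4.406
v 4.163 -1.426 -3.314
v 3.488 -1.087 -3.164
v 3.559 -1.765 -4.638
v 4.156 -1.06 -3.547
v 3.34 -1.408 -4.75
v 3.936 -0.702 -3.658
v 2.978 -1.173 -4.704
v 3.575 -0.467 -3.612
v 2.589 -1.134 -4.516
v 3.186 -0.429 -3.425
v 2.296 -1.305 -4.246
v 2.892 -0.599 -3.154
v 2.192 -1.631 -3.978
v 2.789 -0.925 -2.887
v 2.31 -2.008 -3.799
v 2.907 -1.302 -2.708
v 2.613 -2.317 -3.765
v 3.209 -1.611 -2.673
v 3.004 -2.459 -3.887
v 3.601 -1.754 -2.795
v 3.36 -2.39 -4.125
v 3.956 -1.685 -3.034
v 1.026 -0.123 3.773
v 2.006 -0.539 4.3
v 0.994 -1.661 2.62
v 1.974 -2.077 3.147
v 0.947 -2.044 3.744
v 0.967 -1.093 4.456
v 2.033 -1.107 2.464
v 2.053 -0.156 3.176
v 2.629 -1.147 3.491
v 1.957 -1.726 4.282
v 1.043 -0.474 2.638
v 0.371 -1.053 3.429
v 1.519 -0.196 4.137
v 1.481 -2.004 2.783
v 0.878 -1.985 3.133
v 1.454 -2.229 3.443
v 0.908 -0.522 4.229
v 1.484 -0.766 4.539
v 0.862 -1.651 4.212
v 1.516 -1.434 2.381
v 2.092 -1.678 2.691
v 1.546 0.029 3.477
v 2.122 -0.215 3.787
v 2.138 -0.549 2.708
v 2.461 -0.798 3.972
v 2.442 -1.702 3.295
v 2.477 -1.132 2.893
v 2.488 -0.573 3.311
v 2.066 -1.138 4.437
v 2.048 -2.042 3.76
v 1.444 -2.022 4.11
v 1.455 -1.464 4.529
v 2.432 -1.495 3.962
v 0.952 -0.158 3.16
v 0.934 -1.062 2.483
v 1.545 -0.736 2.391
v 1.556 -0.178 2.81
v 0.558 -0.498 3.625
v 0.539 -1.402 2.948
v 0.512 -1.627 3.609
v 0.523 -1.068 4.027
v 0.568 -0.705 2.958
v -2.621 -2.49 -1.246
v -2.342 -3.244 -0.263
v -2.714 -1.061 -0.123
v -2.435 -1.815 0.86
v -1.705 -2.325 -1.38
v -1.426 -3.079 -0.397
v -1.798 -0.896 -0.257
v -1.519 -1.65 0.726
v -0.116 1.681 -2.258
v 0.322 1.321 -2.596
v 0.996 1.739 -0.882
v 0.392 1.56 -2.663
v 0.384 1.817 -2.667
v 0.301 2.054 -2.61
v 0.154 2.234 -2.499
v -0.034 2.33 -2.351
v -0.235 2.327 -2.189
v -0.417 2.226 -2.038
v -0.553 2.042 -1.92
v -0.623 1.803 -1.854
v -0.615 1.545 -1.849
v -0.532 1.309 -1.907
v -0.385 1.129 -2.018
v -0.197 1.033 -2.166
v 0.003 1.036 -2.327
v 0.185 1.137 -2.479
f 2 4 1
f 5 2 1
f 1 4 3
f 3 5 1
f 2 8 4
f 6 2 5
f 6 8 2
f 4 8 3
f 7 5 3
f 3 8 7
f 7 6 5
f 8 6 7
f 10 9 13
f 10 13 11
f 11 13 14
f 11 14 12
f 13 9 15
f 13 15 14
f 14 15 16
f 14 16 12
f 15 9 17
f 15 17 16
f 16 17 18
f 16 18 12
f 17 9 19
f 17 19 18
f 18 19 20
f 18 20 12
f 19 9 21
f 19 21 20
f 20 21 22
f 20 22 12
f 21 9 23
f 21 23 22
f 22 23 24
f 22 24 12
f 23 9 25
f 23 25 24
f 24 25 26
f 24 26 12
f 25 9 27
f 25 27 26
f 26 27 28
f 26 28 12
f 27 9 29
f 27 29 28
f 28 29 30
f 28 30 12
f 29 9 31
f 29 31 30
f 30 31 32
f 30 32 12
f 31 9 10
f 31 10 32
f 32 10 11
f 32 11 12
f 33 70 49
f 70 44 73
f 49 73 38
f 70 73 49
f 33 49 45
f 49 38 50
f 45 50 34
f 49 50 45
f 33 45 54
f 45 34 55
f 54 55 40
f 45 55 54
f 33 54 66
f 54 40 69
f 66 69 43
f 54 69 66
f 33 66 70
f 66 43 74
f 70 74 44
f 66 74 70
f 34 50 61
f 50 38 64
f 61 64 42
f 50 64 61
f 38 73 51
f 73 44 72
f 51 72 37
f 73 72 51
f 44 74 71
f 74 43 67
f 71 67 35
f 74 67 71
f 43 69 68
f 69 40 56
f 68 56 39
f 69 56 68
f 40 55 60
f 55 34 57
f 60 57 41
f 55 57 60
f 36 62 48
f 62 42 63
f 48 63 37
f 62 63 48
f 36 48 46
f 48 37 47
f 46 47 35
f 48 47 46
f 36 46 53
f 46 35 52
f 53 52 39
f 46 52 53
f 36 53 58
f 53 39 59
f 58 59 41
f 53 59 58
f 36 58 62
f 58 41 65
f 62 65 42
f 58 65 62
f 37 63 51
f 63 42 64
f 51 64 38
f 63 64 51
f 35 47 71
f 47 37 72
f 71 72 44
f 47 72 71
f 39 52 68
f 52 35 67
f 68 67 43
f 52 67 68
f 41 59 60
f 59 39 56
f 60 56 40
f 59 56 60
f 42 65 61
f 65 41 57
f 61 57 34
f 65 57 61
f 76 78 75
f 79 76 75
f 75 78 77
f 77 79 75
f 76 82 78
f 80 76 79
f 80 82 76
f 78 82 77
f 81 79 77
f 77 82 81
f 81 80 79
f 82 80 81
f 84 83 86
f 84 86 85
f 86 83 87
f 86 87 85
f 87 83 88
f 87 88 85
f 88 83 89
f 88 89 85
f 89 83 90
f 89 90 85
f 90 83 91
f 90 91 85
f 91 83 92
f 91 92 85
f 92 83 93
f 92 93 85
f 93 83 94
f 93 94 85
f 94 83 95
f 94 95 85
f 95 83 96
f 95 96 85
f 96 83 97
f 96 97 85
f 97 83 98
f 97 98 85
f 98 83 99
f 98 99 85
f 99 83 100
f 99 100 85
f 100 83 84
f 100 84 85



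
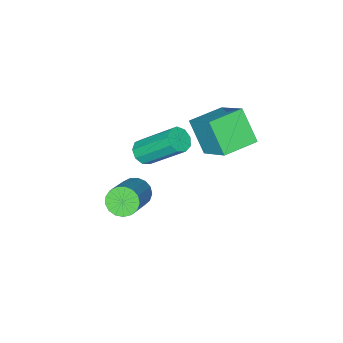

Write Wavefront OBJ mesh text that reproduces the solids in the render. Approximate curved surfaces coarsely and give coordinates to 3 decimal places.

v 0.204 1.076 3.084
v 0.601 1.419 2.917
v 0.073 2.726 4.35
v -0.324 2.384 4.516
v 0.282 1.493 2.733
v -0.246 2.8 4.165
v -0.074 1.372 2.712
v -0.602 2.679 4.145
v -0.3 1.112 2.865
v -0.827 2.419 4.298
v -0.289 0.836 3.121
v -0.817 2.143 4.554
v -0.049 0.673 3.359
v -0.576 1.98 4.792
v 0.311 0.698 3.468
v -0.217 2.005 4.901
v 0.62 0.9 3.397
v 0.092 2.207 4.83
v 0.734 1.185 3.18
v 0.207 2.492 4.613
v -3.262 1.526 3.689
v -2.95 2.898 4.889
v -3.102 2.501 2.533
v -2.79 3.873 3.734
v -1.87 1.247 3.646
v -1.558 2.619 4.847
v -1.71 2.222 2.491
v -1.398 3.594 3.691
v -0.248 0.024 -0.749
v 0.227 -0.202 -1.147
v 1.584 0.611 0.011
v 1.108 0.836 0.409
v 0.158 0.082 -1.266
v 1.514 0.895 -0.108
v -0.004 0.353 -1.266
v 1.352 1.166 -0.108
v -0.223 0.549 -1.148
v 1.134 1.362 0.01
v -0.447 0.624 -0.938
v 0.91 1.437 0.22
v -0.625 0.561 -0.685
v 0.731 1.374 0.473
v -0.717 0.376 -0.447
v 0.639 1.189 0.711
v -0.702 0.109 -0.278
v 0.654 0.922 0.88
v -0.583 -0.177 -0.217
v 0.773 0.636 0.942
v -0.387 -0.417 -0.278
v 0.969 0.396 0.881
v -0.159 -0.556 -0.446
v 1.197 0.257 0.712
v 0.048 -0.563 -0.685
v 1.404 0.25 0.474
v 0.188 -0.435 -0.938
v 1.544 0.378 0.221
f 2 1 5
f 2 5 3
f 3 5 6
f 3 6 4
f 5 1 7
f 5 7 6
f 6 7 8
f 6 8 4
f 7 1 9
f 7 9 8
f 8 9 10
f 8 10 4
f 9 1 11
f 9 11 10
f 10 11 12
f 10 12 4
f 11 1 13
f 11 13 12
f 12 13 14
f 12 14 4
f 13 1 15
f 13 15 14
f 14 15 16
f 14 16 4
f 15 1 17
f 15 17 16
f 16 17 18
f 16 18 4
f 17 1 19
f 17 19 18
f 18 19 20
f 18 20 4
f 19 1 2
f 19 2 20
f 20 2 3
f 20 3 4
f 22 24 21
f 25 22 21
f 21 24 23
f 23 25 21
f 22 28 24
f 26 22 25
f 26 28 22
f 24 28 23
f 27 25 23
f 23 28 27
f 27 26 25
f 28 26 27
f 30 29 33
f 30 33 31
f 31 33 34
f 31 34 32
f 33 29 35
f 33 35 34
f 34 35 36
f 34 36 32
f 35 29 37
f 35 37 36
f 36 37 38
f 36 38 32
f 37 29 39
f 37 39 38
f 38 39 40
f 38 40 32
f 39 29 41
f 39 41 40
f 40 41 42
f 40 42 32
f 41 29 43
f 41 43 42
f 42 43 44
f 42 44 32
f 43 29 45
f 43 45 44
f 44 45 46
f 44 46 32
f 45 29 47
f 45 47 46
f 46 47 48
f 46 48 32
f 47 29 49
f 47 49 48
f 48 49 50
f 48 50 32
f 49 29 51
f 49 51 50
f 50 51 52
f 50 52 32
f 51 29 53
f 51 53 52
f 52 53 54
f 52 54 32
f 53 29 55
f 53 55 54
f 54 55 56
f 54 56 32
f 55 29 30
f 55 30 56
f 56 30 31
f 56 31 32



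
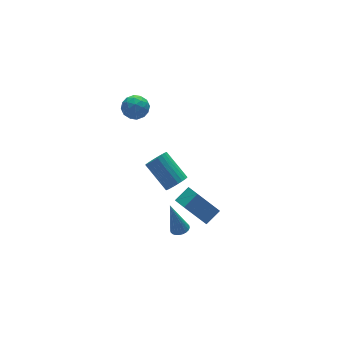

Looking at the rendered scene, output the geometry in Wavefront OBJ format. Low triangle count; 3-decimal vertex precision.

v 1.728 0.899 -3.475
v 2.465 1.121 -3.472
v 1.969 2.744 -2.201
v 1.232 2.521 -2.205
v 2.359 1.274 -3.708
v 1.863 2.896 -2.437
v 2.157 1.369 -3.908
v 1.661 2.992 -2.638
v 1.89 1.393 -4.043
v 1.394 3.016 -2.773
v 1.598 1.341 -4.092
v 1.102 2.964 -2.821
v 1.326 1.223 -4.046
v 0.829 2.845 -2.775
v 1.115 1.054 -3.914
v 0.618 2.677 -2.643
v 0.997 0.863 -3.715
v 0.501 2.485 -2.444
v 0.991 0.676 -3.479
v 0.495 2.299 -2.208
v 1.097 0.524 -3.243
v 0.601 2.146 -1.972
v 1.299 0.428 -3.042
v 0.803 2.051 -1.772
v 1.566 0.404 -2.907
v 1.07 2.027 -1.637
v 1.858 0.456 -2.859
v 1.362 2.079 -1.588
v 2.131 0.575 -2.905
v 1.634 2.197 -1.634
v 2.342 0.743 -3.037
v 1.845 2.366 -1.766
v 2.459 0.935 -3.236
v 1.963 2.557 -1.965
v 0.884 -0.426 -3.422
v 0.851 -1.55 -3.003
v 1.884 -0.233 -2.825
v 1.85 -1.358 -2.406
v 2.01 -1.082 -5.094
v 1.976 -2.207 -4.675
v 3.009 -0.89 -4.497
v 2.976 -2.014 -4.078
v -0.336 -3.199 -2.852
v -0.025 -2.724 -2.899
v -0.724 -2.741 -0.788
v -0.228 -2.649 -2.954
v -0.446 -2.658 -2.993
v -0.648 -2.75 -3.011
v -0.803 -2.909 -3.004
v -0.886 -3.114 -2.975
v -0.886 -3.331 -2.926
v -0.802 -3.528 -2.867
v -0.647 -3.675 -2.805
v -0.445 -3.75 -2.75
v -0.226 -3.74 -2.711
v -0.024 -3.649 -2.694
v 0.131 -3.489 -2.7
v 0.214 -3.285 -2.73
v 0.214 -3.068 -2.778
v 0.13 -2.871 -2.838
v -0.436 2.744 4.366
v 0.396 2.762 4.103
v -0.756 1.878 3.297
v 0.076 1.896 3.034
v -0.138 1.495 3.779
v 0.06 2.03 4.44
v -0.42 2.61 2.96
v -0.222 3.145 3.621
v 0.406 2.679 3.234
v 0.58 1.99 3.74
v -0.94 2.65 3.66
v -0.766 1.961 4.166
v 0.008 2.829 4.328
v -0.368 1.811 3.072
v -0.494 1.575 3.51
v -0.005 1.586 3.355
v -0.19 2.399 4.526
v 0.299 2.409 4.372
v -0.014 1.665 4.181
v -0.659 2.231 3.028
v -0.17 2.241 2.874
v -0.355 3.054 4.045
v 0.134 3.065 3.89
v -0.346 2.975 3.219
v 0.503 2.79 3.663
v 0.315 2.282 3.035
v 0.023 2.701 2.991
v 0.139 3.016 3.38
v 0.605 2.385 3.961
v 0.417 1.876 3.332
v 0.292 1.641 3.77
v 0.408 1.955 4.159
v 0.611 2.337 3.45
v -0.777 2.764 4.068
v -0.965 2.255 3.439
v -0.768 2.685 3.241
v -0.652 2.999 3.63
v -0.675 2.358 4.365
v -0.863 1.85 3.737
v -0.499 1.624 4.02
v -0.383 1.939 4.409
v -0.971 2.303 3.95
f 2 1 5
f 2 5 3
f 3 5 6
f 3 6 4
f 5 1 7
f 5 7 6
f 6 7 8
f 6 8 4
f 7 1 9
f 7 9 8
f 8 9 10
f 8 10 4
f 9 1 11
f 9 11 10
f 10 11 12
f 10 12 4
f 11 1 13
f 11 13 12
f 12 13 14
f 12 14 4
f 13 1 15
f 13 15 14
f 14 15 16
f 14 16 4
f 15 1 17
f 15 17 16
f 16 17 18
f 16 18 4
f 17 1 19
f 17 19 18
f 18 19 20
f 18 20 4
f 19 1 21
f 19 21 20
f 20 21 22
f 20 22 4
f 21 1 23
f 21 23 22
f 22 23 24
f 22 24 4
f 23 1 25
f 23 25 24
f 24 25 26
f 24 26 4
f 25 1 27
f 25 27 26
f 26 27 28
f 26 28 4
f 27 1 29
f 27 29 28
f 28 29 30
f 28 30 4
f 29 1 31
f 29 31 30
f 30 31 32
f 30 32 4
f 31 1 33
f 31 33 32
f 32 33 34
f 32 34 4
f 33 1 2
f 33 2 34
f 34 2 3
f 34 3 4
f 36 38 35
f 39 36 35
f 35 38 37
f 37 39 35
f 36 42 38
f 40 36 39
f 40 42 36
f 38 42 37
f 41 39 37
f 37 42 41
f 41 40 39
f 42 40 41
f 44 43 46
f 44 46 45
f 46 43 47
f 46 47 45
f 47 43 48
f 47 48 45
f 48 43 49
f 48 49 45
f 49 43 50
f 49 50 45
f 50 43 51
f 50 51 45
f 51 43 52
f 51 52 45
f 52 43 53
f 52 53 45
f 53 43 54
f 53 54 45
f 54 43 55
f 54 55 45
f 55 43 56
f 55 56 45
f 56 43 57
f 56 57 45
f 57 43 58
f 57 58 45
f 58 43 59
f 58 59 45
f 59 43 60
f 59 60 45
f 60 43 44
f 60 44 45
f 61 98 77
f 98 72 101
f 77 101 66
f 98 101 77
f 61 77 73
f 77 66 78
f 73 78 62
f 77 78 73
f 61 73 82
f 73 62 83
f 82 83 68
f 73 83 82
f 61 82 94
f 82 68 97
f 94 97 71
f 82 97 94
f 61 94 98
f 94 71 102
f 98 102 72
f 94 102 98
f 62 78 89
f 78 66 92
f 89 92 70
f 78 92 89
f 66 101 79
f 101 72 100
f 79 100 65
f 101 100 79
f 72 102 99
f 102 71 95
f 99 95 63
f 102 95 99
f 71 97 96
f 97 68 84
f 96 84 67
f 97 84 96
f 68 83 88
f 83 62 85
f 88 85 69
f 83 85 88
f 64 90 76
f 90 70 91
f 76 91 65
f 90 91 76
f 64 76 74
f 76 65 75
f 74 75 63
f 76 75 74
f 64 74 81
f 74 63 80
f 81 80 67
f 74 80 81
f 64 81 86
f 81 67 87
f 86 87 69
f 81 87 86
f 64 86 90
f 86 69 93
f 90 93 70
f 86 93 90
f 65 91 79
f 91 70 92
f 79 92 66
f 91 92 79
f 63 75 99
f 75 65 100
f 99 100 72
f 75 100 99
f 67 80 96
f 80 63 95
f 96 95 71
f 80 95 96
f 69 87 88
f 87 67 84
f 88 84 68
f 87 84 88
f 70 93 89
f 93 69 85
f 89 85 62
f 93 85 89



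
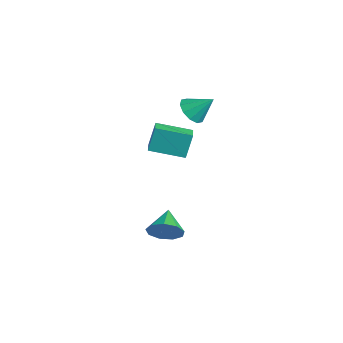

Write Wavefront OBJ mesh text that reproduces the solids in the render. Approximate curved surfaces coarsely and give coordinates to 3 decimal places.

v 0.302 -1.217 -3.832
v 0.939 -0.785 -3.074
v -1.022 -0.463 -3.148
v 0.896 -0.332 -3.656
v 0.576 -0.293 -4.32
v 0.127 -0.686 -4.756
v -0.239 -1.328 -4.759
v -0.353 -1.917 -4.329
v -0.159 -2.179 -3.665
v 0.25 -1.99 -3.08
v 0.684 -1.44 -2.846
v -2.748 1.662 3.338
v -1.915 1.614 2.863
v -2.072 2.658 4.422
v -2.226 2.067 2.641
v -2.737 2.365 2.685
v -3.252 2.395 2.978
v -3.574 2.145 3.409
v -3.581 1.71 3.812
v -3.269 1.257 4.035
v -2.758 0.958 3.991
v -2.244 0.928 3.698
v -1.921 1.179 3.267
v -3.951 -0.433 0.354
v -4.161 0.09 1.893
v -2.998 1.417 -0.145
v -3.208 1.94 1.395
v -2.932 -0.88 0.645
v -3.142 -0.357 2.185
v -1.979 0.97 0.147
v -2.189 1.493 1.686
f 2 1 4
f 2 4 3
f 4 1 5
f 4 5 3
f 5 1 6
f 5 6 3
f 6 1 7
f 6 7 3
f 7 1 8
f 7 8 3
f 8 1 9
f 8 9 3
f 9 1 10
f 9 10 3
f 10 1 11
f 10 11 3
f 11 1 2
f 11 2 3
f 13 12 15
f 13 15 14
f 15 12 16
f 15 16 14
f 16 12 17
f 16 17 14
f 17 12 18
f 17 18 14
f 18 12 19
f 18 19 14
f 19 12 20
f 19 20 14
f 20 12 21
f 20 21 14
f 21 12 22
f 21 22 14
f 22 12 23
f 22 23 14
f 23 12 13
f 23 13 14
f 25 27 24
f 28 25 24
f 24 27 26
f 26 28 24
f 25 31 27
f 29 25 28
f 29 31 25
f 27 31 26
f 30 28 26
f 26 31 30
f 30 29 28
f 31 29 30



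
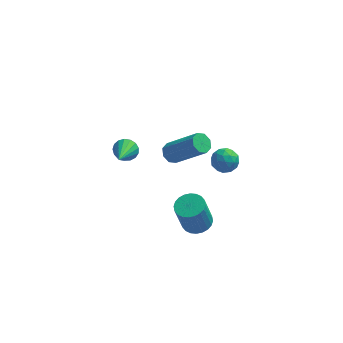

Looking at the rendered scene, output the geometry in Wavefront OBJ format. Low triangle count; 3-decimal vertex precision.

v 0.411 -2.23 -1.939
v 1.021 -1.984 -1.768
v 0.7 -2.204 -0.309
v 0.089 -2.45 -0.481
v 0.874 -1.763 -1.767
v 0.553 -1.983 -0.308
v 0.656 -1.613 -1.792
v 0.335 -1.834 -0.333
v 0.402 -1.557 -1.84
v 0.08 -1.778 -0.381
v 0.148 -1.604 -1.903
v -0.173 -1.824 -0.444
v -0.066 -1.745 -1.971
v -0.387 -1.966 -0.512
v -0.207 -1.961 -2.035
v -0.528 -2.181 -0.576
v -0.254 -2.217 -2.084
v -0.575 -2.438 -0.625
v -0.2 -2.476 -2.111
v -0.521 -2.696 -0.652
v -0.053 -2.697 -2.112
v -0.374 -2.917 -0.653
v 0.165 -2.846 -2.087
v -0.156 -3.067 -0.628
v 0.42 -2.902 -2.039
v 0.098 -3.123 -0.58
v 0.673 -2.856 -1.976
v 0.352 -3.076 -0.517
v 0.887 -2.714 -1.908
v 0.566 -2.935 -0.449
v 1.028 -2.499 -1.844
v 0.707 -2.719 -0.385
v 1.075 -2.242 -1.795
v 0.754 -2.463 -0.336
v 1.127 4.126 -3.849
v 1.8 3.968 -3.798
v 0.86 3.052 -3.662
v 1.533 2.894 -3.611
v 1.229 3.279 -3.12
v 1.394 3.943 -3.236
v 1.266 3.077 -4.224
v 1.431 3.741 -4.34
v 1.886 3.32 -4.03
v 1.864 3.444 -3.347
v 0.796 3.576 -4.113
v 0.774 3.7 -3.43
v 1.487 4.142 -3.84
v 1.173 2.878 -3.62
v 0.994 3.105 -3.332
v 1.39 3.012 -3.301
v 1.248 4.127 -3.51
v 1.644 4.034 -3.479
v 1.308 3.628 -3.081
v 1.016 2.986 -3.981
v 1.412 2.893 -3.95
v 1.27 4.008 -4.159
v 1.666 3.915 -4.128
v 1.352 3.392 -4.379
v 1.933 3.667 -3.946
v 1.777 3.036 -3.836
v 1.619 3.144 -4.197
v 1.716 3.534 -4.265
v 1.92 3.74 -3.545
v 1.763 3.109 -3.435
v 1.584 3.335 -3.147
v 1.681 3.726 -3.215
v 1.971 3.359 -3.681
v 0.897 3.911 -4.025
v 0.74 3.28 -3.915
v 0.979 3.294 -4.245
v 1.076 3.685 -4.313
v 0.883 3.984 -3.624
v 0.727 3.353 -3.514
v 0.944 3.486 -3.195
v 1.041 3.876 -3.263
v 0.689 3.661 -3.779
v -2.764 -0.295 0.946
v -2.331 -0.511 0.645
v -2.916 -1.645 1.694
v -2.211 -0.403 0.864
v -2.217 -0.27 1.102
v -2.348 -0.143 1.305
v -2.575 -0.051 1.425
v -2.846 -0.015 1.435
v -3.097 -0.043 1.334
v -3.273 -0.129 1.143
v -3.331 -0.253 0.908
v -3.26 -0.387 0.681
v -3.076 -0.5 0.515
v -2.82 -0.566 0.447
v -2.551 -0.57 0.494
v -0.841 0.031 0.506
v -0.623 -0.307 0.176
v 0.699 -0.848 1.604
v 0.481 -0.511 1.934
v -0.455 0.054 0.158
v 0.866 -0.488 1.586
v -0.514 0.401 0.343
v 0.808 -0.14 1.772
v -0.764 0.531 0.624
v 0.558 -0.01 2.053
v -1.059 0.368 0.836
v 0.263 -0.173 2.264
v -1.226 0.008 0.854
v 0.095 -0.534 2.282
v -1.168 -0.34 0.668
v 0.154 -0.881 2.097
v -0.918 -0.47 0.387
v 0.404 -1.011 1.816
f 2 1 5
f 2 5 3
f 3 5 6
f 3 6 4
f 5 1 7
f 5 7 6
f 6 7 8
f 6 8 4
f 7 1 9
f 7 9 8
f 8 9 10
f 8 10 4
f 9 1 11
f 9 11 10
f 10 11 12
f 10 12 4
f 11 1 13
f 11 13 12
f 12 13 14
f 12 14 4
f 13 1 15
f 13 15 14
f 14 15 16
f 14 16 4
f 15 1 17
f 15 17 16
f 16 17 18
f 16 18 4
f 17 1 19
f 17 19 18
f 18 19 20
f 18 20 4
f 19 1 21
f 19 21 20
f 20 21 22
f 20 22 4
f 21 1 23
f 21 23 22
f 22 23 24
f 22 24 4
f 23 1 25
f 23 25 24
f 24 25 26
f 24 26 4
f 25 1 27
f 25 27 26
f 26 27 28
f 26 28 4
f 27 1 29
f 27 29 28
f 28 29 30
f 28 30 4
f 29 1 31
f 29 31 30
f 30 31 32
f 30 32 4
f 31 1 33
f 31 33 32
f 32 33 34
f 32 34 4
f 33 1 2
f 33 2 34
f 34 2 3
f 34 3 4
f 35 72 51
f 72 46 75
f 51 75 40
f 72 75 51
f 35 51 47
f 51 40 52
f 47 52 36
f 51 52 47
f 35 47 56
f 47 36 57
f 56 57 42
f 47 57 56
f 35 56 68
f 56 42 71
f 68 71 45
f 56 71 68
f 35 68 72
f 68 45 76
f 72 76 46
f 68 76 72
f 36 52 63
f 52 40 66
f 63 66 44
f 52 66 63
f 40 75 53
f 75 46 74
f 53 74 39
f 75 74 53
f 46 76 73
f 76 45 69
f 73 69 37
f 76 69 73
f 45 71 70
f 71 42 58
f 70 58 41
f 71 58 70
f 42 57 62
f 57 36 59
f 62 59 43
f 57 59 62
f 38 64 50
f 64 44 65
f 50 65 39
f 64 65 50
f 38 50 48
f 50 39 49
f 48 49 37
f 50 49 48
f 38 48 55
f 48 37 54
f 55 54 41
f 48 54 55
f 38 55 60
f 55 41 61
f 60 61 43
f 55 61 60
f 38 60 64
f 60 43 67
f 64 67 44
f 60 67 64
f 39 65 53
f 65 44 66
f 53 66 40
f 65 66 53
f 37 49 73
f 49 39 74
f 73 74 46
f 49 74 73
f 41 54 70
f 54 37 69
f 70 69 45
f 54 69 70
f 43 61 62
f 61 41 58
f 62 58 42
f 61 58 62
f 44 67 63
f 67 43 59
f 63 59 36
f 67 59 63
f 78 77 80
f 78 80 79
f 80 77 81
f 80 81 79
f 81 77 82
f 81 82 79
f 82 77 83
f 82 83 79
f 83 77 84
f 83 84 79
f 84 77 85
f 84 85 79
f 85 77 86
f 85 86 79
f 86 77 87
f 86 87 79
f 87 77 88
f 87 88 79
f 88 77 89
f 88 89 79
f 89 77 90
f 89 90 79
f 90 77 91
f 90 91 79
f 91 77 78
f 91 78 79
f 93 92 96
f 93 96 94
f 94 96 97
f 94 97 95
f 96 92 98
f 96 98 97
f 97 98 99
f 97 99 95
f 98 92 100
f 98 100 99
f 99 100 101
f 99 101 95
f 100 92 102
f 100 102 101
f 101 102 103
f 101 103 95
f 102 92 104
f 102 104 103
f 103 104 105
f 103 105 95
f 104 92 106
f 104 106 105
f 105 106 107
f 105 107 95
f 106 92 108
f 106 108 107
f 107 108 109
f 107 109 95
f 108 92 93
f 108 93 109
f 109 93 94
f 109 94 95



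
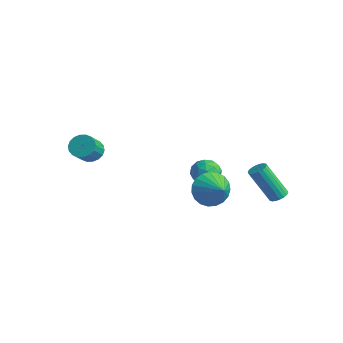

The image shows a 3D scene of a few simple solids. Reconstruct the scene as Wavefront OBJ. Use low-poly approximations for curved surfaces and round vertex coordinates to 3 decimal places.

v -3.027 -3.331 -0.534
v -2.455 -2.88 -0.404
v -1.981 -3.718 0.424
v -2.553 -4.169 0.294
v -2.676 -2.783 -0.18
v -2.203 -3.622 0.648
v -2.967 -2.796 -0.026
v -2.493 -3.634 0.802
v -3.27 -2.914 0.027
v -2.796 -3.752 0.855
v -3.524 -3.115 -0.031
v -3.051 -3.953 0.797
v -3.68 -3.358 -0.188
v -3.207 -4.197 0.64
v -3.707 -3.597 -0.414
v -3.233 -4.435 0.414
v -3.599 -3.782 -0.664
v -3.125 -4.62 0.164
v -3.377 -3.878 -0.888
v -2.904 -4.717 -0.06
v -3.087 -3.866 -1.042
v -2.613 -4.704 -0.214
v -2.784 -3.748 -1.095
v -2.31 -4.586 -0.267
v -2.529 -3.547 -1.037
v -2.056 -4.385 -0.209
v -2.373 -3.303 -0.88
v -1.9 -4.142 -0.052
v -2.347 -3.065 -0.654
v -1.873 -3.903 0.174
v 4.073 3.19 -2.745
v 4.39 3.531 -2.472
v 3.625 2.731 -0.582
v 3.307 2.39 -0.855
v 4.188 3.657 -2.5
v 3.422 2.858 -0.611
v 3.963 3.691 -2.577
v 3.197 2.892 -0.688
v 3.759 3.626 -2.687
v 2.994 2.826 -0.798
v 3.618 3.474 -2.809
v 2.853 2.674 -0.919
v 3.567 3.266 -2.918
v 2.801 2.466 -1.028
v 3.616 3.043 -2.992
v 2.85 2.243 -1.103
v 3.755 2.849 -3.018
v 2.99 2.049 -1.128
v 3.958 2.722 -2.989
v 3.192 1.923 -1.1
v 4.183 2.688 -2.912
v 3.417 1.889 -1.023
v 4.386 2.754 -2.802
v 3.621 1.954 -0.913
v 4.527 2.906 -2.681
v 3.762 2.106 -0.791
v 4.579 3.114 -2.572
v 3.813 2.314 -0.682
v 4.53 3.337 -2.497
v 3.764 2.537 -0.608
v 2.756 -0.071 -1.754
v 3.204 0.364 -2.635
v 4.044 -0.249 -1.186
v 3.14 0.724 -2.376
v 3.009 0.948 -2.009
v 2.834 0.995 -1.598
v 2.646 0.858 -1.214
v 2.476 0.56 -0.924
v 2.355 0.153 -0.777
v 2.303 -0.292 -0.799
v 2.33 -0.699 -0.986
v 2.43 -0.998 -1.307
v 2.586 -1.136 -1.704
v 2.772 -1.09 -2.111
v 2.954 -0.868 -2.455
v 3.103 -0.508 -2.679
v 3.191 -0.072 -2.743
v 0.009 1.173 -2.078
v 0.378 1.749 -1.571
v 1.182 0.451 -2.109
v 1.551 1.027 -1.602
v 0.937 0.52 -1.297
v 0.213 0.967 -1.278
v 1.347 1.233 -2.402
v 0.623 1.68 -2.383
v 1.205 1.786 -1.771
v 0.951 1.346 -1.087
v 0.609 0.854 -2.593
v 0.355 0.414 -1.909
v 0.091 1.525 -1.822
v 1.469 0.675 -1.858
v 1.109 0.378 -1.679
v 1.326 0.716 -1.38
v -0.007 1.065 -1.65
v 0.21 1.403 -1.351
v 0.539 0.681 -1.19
v 1.35 0.797 -2.329
v 1.567 1.135 -2.03
v 0.234 1.484 -2.3
v 0.451 1.822 -2.001
v 1.021 1.519 -2.49
v 0.793 1.885 -1.641
v 1.483 1.46 -1.659
v 1.363 1.582 -2.13
v 0.937 1.844 -2.119
v 0.644 1.626 -1.239
v 1.334 1.201 -1.257
v 0.973 0.904 -1.078
v 0.547 1.166 -1.067
v 1.13 1.648 -1.357
v 0.226 0.999 -2.423
v 0.916 0.574 -2.441
v 1.013 1.034 -2.613
v 0.587 1.296 -2.602
v 0.077 0.74 -2.021
v 0.767 0.315 -2.039
v 0.623 0.356 -1.561
v 0.197 0.618 -1.55
v 0.43 0.552 -2.323
f 2 1 5
f 2 5 3
f 3 5 6
f 3 6 4
f 5 1 7
f 5 7 6
f 6 7 8
f 6 8 4
f 7 1 9
f 7 9 8
f 8 9 10
f 8 10 4
f 9 1 11
f 9 11 10
f 10 11 12
f 10 12 4
f 11 1 13
f 11 13 12
f 12 13 14
f 12 14 4
f 13 1 15
f 13 15 14
f 14 15 16
f 14 16 4
f 15 1 17
f 15 17 16
f 16 17 18
f 16 18 4
f 17 1 19
f 17 19 18
f 18 19 20
f 18 20 4
f 19 1 21
f 19 21 20
f 20 21 22
f 20 22 4
f 21 1 23
f 21 23 22
f 22 23 24
f 22 24 4
f 23 1 25
f 23 25 24
f 24 25 26
f 24 26 4
f 25 1 27
f 25 27 26
f 26 27 28
f 26 28 4
f 27 1 29
f 27 29 28
f 28 29 30
f 28 30 4
f 29 1 2
f 29 2 30
f 30 2 3
f 30 3 4
f 32 31 35
f 32 35 33
f 33 35 36
f 33 36 34
f 35 31 37
f 35 37 36
f 36 37 38
f 36 38 34
f 37 31 39
f 37 39 38
f 38 39 40
f 38 40 34
f 39 31 41
f 39 41 40
f 40 41 42
f 40 42 34
f 41 31 43
f 41 43 42
f 42 43 44
f 42 44 34
f 43 31 45
f 43 45 44
f 44 45 46
f 44 46 34
f 45 31 47
f 45 47 46
f 46 47 48
f 46 48 34
f 47 31 49
f 47 49 48
f 48 49 50
f 48 50 34
f 49 31 51
f 49 51 50
f 50 51 52
f 50 52 34
f 51 31 53
f 51 53 52
f 52 53 54
f 52 54 34
f 53 31 55
f 53 55 54
f 54 55 56
f 54 56 34
f 55 31 57
f 55 57 56
f 56 57 58
f 56 58 34
f 57 31 59
f 57 59 58
f 58 59 60
f 58 60 34
f 59 31 32
f 59 32 60
f 60 32 33
f 60 33 34
f 62 61 64
f 62 64 63
f 64 61 65
f 64 65 63
f 65 61 66
f 65 66 63
f 66 61 67
f 66 67 63
f 67 61 68
f 67 68 63
f 68 61 69
f 68 69 63
f 69 61 70
f 69 70 63
f 70 61 71
f 70 71 63
f 71 61 72
f 71 72 63
f 72 61 73
f 72 73 63
f 73 61 74
f 73 74 63
f 74 61 75
f 74 75 63
f 75 61 76
f 75 76 63
f 76 61 77
f 76 77 63
f 77 61 62
f 77 62 63
f 78 115 94
f 115 89 118
f 94 118 83
f 115 118 94
f 78 94 90
f 94 83 95
f 90 95 79
f 94 95 90
f 78 90 99
f 90 79 100
f 99 100 85
f 90 100 99
f 78 99 111
f 99 85 114
f 111 114 88
f 99 114 111
f 78 111 115
f 111 88 119
f 115 119 89
f 111 119 115
f 79 95 106
f 95 83 109
f 106 109 87
f 95 109 106
f 83 118 96
f 118 89 117
f 96 117 82
f 118 117 96
f 89 119 116
f 119 88 112
f 116 112 80
f 119 112 116
f 88 114 113
f 114 85 101
f 113 101 84
f 114 101 113
f 85 100 105
f 100 79 102
f 105 102 86
f 100 102 105
f 81 107 93
f 107 87 108
f 93 108 82
f 107 108 93
f 81 93 91
f 93 82 92
f 91 92 80
f 93 92 91
f 81 91 98
f 91 80 97
f 98 97 84
f 91 97 98
f 81 98 103
f 98 84 104
f 103 104 86
f 98 104 103
f 81 103 107
f 103 86 110
f 107 110 87
f 103 110 107
f 82 108 96
f 108 87 109
f 96 109 83
f 108 109 96
f 80 92 116
f 92 82 117
f 116 117 89
f 92 117 116
f 84 97 113
f 97 80 112
f 113 112 88
f 97 112 113
f 86 104 105
f 104 84 101
f 105 101 85
f 104 101 105
f 87 110 106
f 110 86 102
f 106 102 79
f 110 102 106

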